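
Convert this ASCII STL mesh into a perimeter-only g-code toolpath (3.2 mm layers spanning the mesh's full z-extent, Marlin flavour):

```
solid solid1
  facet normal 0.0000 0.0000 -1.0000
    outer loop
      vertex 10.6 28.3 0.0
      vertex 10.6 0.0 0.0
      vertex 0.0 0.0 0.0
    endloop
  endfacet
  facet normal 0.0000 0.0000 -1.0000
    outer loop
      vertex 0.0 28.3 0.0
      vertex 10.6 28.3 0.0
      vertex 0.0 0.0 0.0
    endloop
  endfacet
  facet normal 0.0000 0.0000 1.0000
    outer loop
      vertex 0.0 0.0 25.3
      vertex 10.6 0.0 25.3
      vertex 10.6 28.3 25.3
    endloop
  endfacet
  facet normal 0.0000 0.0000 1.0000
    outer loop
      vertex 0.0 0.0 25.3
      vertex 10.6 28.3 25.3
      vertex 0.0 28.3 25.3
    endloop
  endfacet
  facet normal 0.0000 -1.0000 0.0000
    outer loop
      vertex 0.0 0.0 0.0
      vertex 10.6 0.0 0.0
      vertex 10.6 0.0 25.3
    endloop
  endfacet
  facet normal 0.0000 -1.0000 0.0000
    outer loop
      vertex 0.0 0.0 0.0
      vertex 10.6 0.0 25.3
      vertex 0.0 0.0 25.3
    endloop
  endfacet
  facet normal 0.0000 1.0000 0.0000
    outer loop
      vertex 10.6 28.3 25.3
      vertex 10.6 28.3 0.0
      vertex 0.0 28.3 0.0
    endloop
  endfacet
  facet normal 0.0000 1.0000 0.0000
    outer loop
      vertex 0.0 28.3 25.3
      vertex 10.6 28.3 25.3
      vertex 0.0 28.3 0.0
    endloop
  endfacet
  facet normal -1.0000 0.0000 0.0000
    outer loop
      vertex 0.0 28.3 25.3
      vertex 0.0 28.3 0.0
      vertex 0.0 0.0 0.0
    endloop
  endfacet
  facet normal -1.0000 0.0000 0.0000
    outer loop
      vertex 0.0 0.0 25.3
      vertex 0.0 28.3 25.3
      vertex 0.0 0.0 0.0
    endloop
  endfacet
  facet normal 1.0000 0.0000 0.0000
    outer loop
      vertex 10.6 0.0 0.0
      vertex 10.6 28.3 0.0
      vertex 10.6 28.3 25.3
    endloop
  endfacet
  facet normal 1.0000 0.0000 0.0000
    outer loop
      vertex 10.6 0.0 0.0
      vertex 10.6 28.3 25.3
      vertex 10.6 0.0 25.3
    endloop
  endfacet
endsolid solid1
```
; perimeter-only toolpath
G21 ; units = mm
G90 ; absolute positioning
G28 ; home
; layer 1
G0 Z3.2
G0 X0.0 Y0.0
G1 X10.6 Y0.0
G1 X10.6 Y28.3
G1 X0.0 Y28.3
G1 X0.0 Y0.0
; layer 2
G0 Z6.3
G0 X0.0 Y0.0
G1 X10.6 Y0.0
G1 X10.6 Y28.3
G1 X0.0 Y28.3
G1 X0.0 Y0.0
; layer 3
G0 Z9.5
G0 X0.0 Y0.0
G1 X10.6 Y0.0
G1 X10.6 Y28.3
G1 X0.0 Y28.3
G1 X0.0 Y0.0
; layer 4
G0 Z12.7
G0 X0.0 Y0.0
G1 X10.6 Y0.0
G1 X10.6 Y28.3
G1 X0.0 Y28.3
G1 X0.0 Y0.0
; layer 5
G0 Z15.8
G0 X0.0 Y0.0
G1 X10.6 Y0.0
G1 X10.6 Y28.3
G1 X0.0 Y28.3
G1 X0.0 Y0.0
; layer 6
G0 Z19.0
G0 X0.0 Y0.0
G1 X10.6 Y0.0
G1 X10.6 Y28.3
G1 X0.0 Y28.3
G1 X0.0 Y0.0
; layer 7
G0 Z22.1
G0 X0.0 Y0.0
G1 X10.6 Y0.0
G1 X10.6 Y28.3
G1 X0.0 Y28.3
G1 X0.0 Y0.0
; layer 8
G0 Z25.3
G0 X0.0 Y0.0
G1 X10.6 Y0.0
G1 X10.6 Y28.3
G1 X0.0 Y28.3
G1 X0.0 Y0.0
M2 ; end

The solid is a rectangular box, roughly 10.6 × 28.3 mm footprint and 25.3 mm tall. Slicing at Δz = 3.2 mm — 8 equal slices spanning the solid's height, so layer i sits at z = i·h/8 — gives 8 non-empty perimeters. Each is a 4-segment closed polygon; G0 lifts to the layer z and rapids to the start vertex, then G1 traces the edges.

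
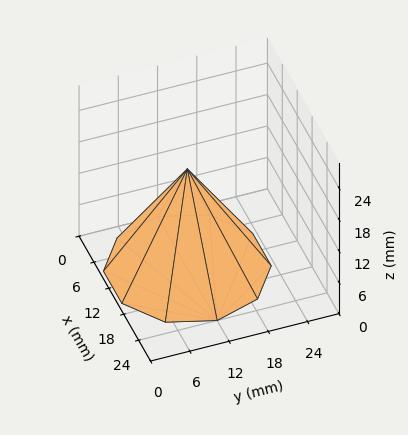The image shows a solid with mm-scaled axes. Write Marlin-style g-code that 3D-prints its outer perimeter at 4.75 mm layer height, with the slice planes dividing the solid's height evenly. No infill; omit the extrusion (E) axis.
Reading the render: the shape is a regular 10-sided pyramid, base circumscribed radius ≈ 12 mm, apex at z ≈ 19 mm (dimensions read to the nearest mm from the axis ticks). For the g-code, the solid's height is divided into equal slices at the stated Δz and each level perimeter traced with G1 moves after a G0 lift.

; perimeter-only toolpath
G21 ; units = mm
G90 ; absolute positioning
G28 ; home
; layer 1
G0 Z4.75
G0 X21.00 Y12.00
G1 X19.28 Y17.29
G1 X14.78 Y20.56
G1 X9.22 Y20.56
G1 X4.72 Y17.29
G1 X3.00 Y12.00
G1 X4.72 Y6.71
G1 X9.22 Y3.44
G1 X14.78 Y3.44
G1 X19.28 Y6.71
G1 X21.00 Y12.00
; layer 2
G0 Z9.50
G0 X18.00 Y12.00
G1 X16.86 Y15.53
G1 X13.86 Y17.70
G1 X10.14 Y17.70
G1 X7.14 Y15.53
G1 X6.00 Y12.00
G1 X7.14 Y8.47
G1 X10.14 Y6.29
G1 X13.86 Y6.29
G1 X16.86 Y8.47
G1 X18.00 Y12.00
; layer 3
G0 Z14.25
G0 X15.00 Y12.00
G1 X14.43 Y13.76
G1 X12.93 Y14.85
G1 X11.07 Y14.85
G1 X9.57 Y13.76
G1 X9.00 Y12.00
G1 X9.57 Y10.24
G1 X11.07 Y9.15
G1 X12.93 Y9.15
G1 X14.43 Y10.24
G1 X15.00 Y12.00
M2 ; end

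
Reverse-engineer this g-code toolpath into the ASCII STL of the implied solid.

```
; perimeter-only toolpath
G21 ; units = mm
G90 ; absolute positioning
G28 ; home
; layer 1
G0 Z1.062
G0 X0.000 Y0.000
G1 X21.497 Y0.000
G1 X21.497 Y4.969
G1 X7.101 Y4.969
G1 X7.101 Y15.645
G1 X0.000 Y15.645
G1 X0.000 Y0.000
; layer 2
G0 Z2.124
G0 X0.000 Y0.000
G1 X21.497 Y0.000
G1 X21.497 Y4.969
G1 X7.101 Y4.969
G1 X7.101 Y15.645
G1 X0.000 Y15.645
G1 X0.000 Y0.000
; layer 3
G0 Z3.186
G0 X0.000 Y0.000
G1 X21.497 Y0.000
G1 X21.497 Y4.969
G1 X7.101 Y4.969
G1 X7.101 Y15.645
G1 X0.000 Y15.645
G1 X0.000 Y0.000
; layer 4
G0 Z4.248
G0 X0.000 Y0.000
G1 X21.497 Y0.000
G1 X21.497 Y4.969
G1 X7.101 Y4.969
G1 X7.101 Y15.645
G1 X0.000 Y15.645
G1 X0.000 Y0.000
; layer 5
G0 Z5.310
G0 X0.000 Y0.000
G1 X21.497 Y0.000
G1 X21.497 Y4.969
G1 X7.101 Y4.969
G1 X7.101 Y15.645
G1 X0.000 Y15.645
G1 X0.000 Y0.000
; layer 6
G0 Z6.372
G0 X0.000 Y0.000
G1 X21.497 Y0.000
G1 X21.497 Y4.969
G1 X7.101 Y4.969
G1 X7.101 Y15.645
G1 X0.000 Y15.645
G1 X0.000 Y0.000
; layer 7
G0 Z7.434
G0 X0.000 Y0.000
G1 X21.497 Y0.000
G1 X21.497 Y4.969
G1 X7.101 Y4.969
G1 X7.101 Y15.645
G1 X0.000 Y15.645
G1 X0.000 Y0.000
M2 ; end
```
solid part
  facet normal 0.0000 0.0000 -1.0000
    outer loop
      vertex 21.497 4.969 0.000
      vertex 21.497 0.000 0.000
      vertex 0.000 0.000 0.000
    endloop
  endfacet
  facet normal 0.0000 0.0000 -1.0000
    outer loop
      vertex 7.101 4.969 0.000
      vertex 21.497 4.969 0.000
      vertex 0.000 0.000 0.000
    endloop
  endfacet
  facet normal 0.0000 0.0000 -1.0000
    outer loop
      vertex 7.101 15.645 0.000
      vertex 7.101 4.969 0.000
      vertex 0.000 0.000 0.000
    endloop
  endfacet
  facet normal 0.0000 0.0000 -1.0000
    outer loop
      vertex 0.000 15.645 0.000
      vertex 7.101 15.645 0.000
      vertex 0.000 0.000 0.000
    endloop
  endfacet
  facet normal 0.0000 0.0000 1.0000
    outer loop
      vertex 0.000 0.000 7.434
      vertex 21.497 0.000 7.434
      vertex 21.497 4.969 7.434
    endloop
  endfacet
  facet normal 0.0000 0.0000 1.0000
    outer loop
      vertex 0.000 0.000 7.434
      vertex 21.497 4.969 7.434
      vertex 7.101 4.969 7.434
    endloop
  endfacet
  facet normal 0.0000 0.0000 1.0000
    outer loop
      vertex 0.000 0.000 7.434
      vertex 7.101 4.969 7.434
      vertex 7.101 15.645 7.434
    endloop
  endfacet
  facet normal 0.0000 0.0000 1.0000
    outer loop
      vertex 0.000 0.000 7.434
      vertex 7.101 15.645 7.434
      vertex 0.000 15.645 7.434
    endloop
  endfacet
  facet normal 0.0000 -1.0000 0.0000
    outer loop
      vertex 0.000 0.000 0.000
      vertex 21.497 0.000 0.000
      vertex 21.497 0.000 7.434
    endloop
  endfacet
  facet normal 0.0000 -1.0000 0.0000
    outer loop
      vertex 0.000 0.000 0.000
      vertex 21.497 0.000 7.434
      vertex 0.000 0.000 7.434
    endloop
  endfacet
  facet normal 1.0000 0.0000 0.0000
    outer loop
      vertex 21.497 0.000 0.000
      vertex 21.497 4.969 0.000
      vertex 21.497 4.969 7.434
    endloop
  endfacet
  facet normal 1.0000 0.0000 0.0000
    outer loop
      vertex 21.497 0.000 0.000
      vertex 21.497 4.969 7.434
      vertex 21.497 0.000 7.434
    endloop
  endfacet
  facet normal 0.0000 1.0000 0.0000
    outer loop
      vertex 21.497 4.969 0.000
      vertex 7.101 4.969 0.000
      vertex 7.101 4.969 7.434
    endloop
  endfacet
  facet normal 0.0000 1.0000 0.0000
    outer loop
      vertex 21.497 4.969 0.000
      vertex 7.101 4.969 7.434
      vertex 21.497 4.969 7.434
    endloop
  endfacet
  facet normal 1.0000 0.0000 0.0000
    outer loop
      vertex 7.101 4.969 0.000
      vertex 7.101 15.645 0.000
      vertex 7.101 15.645 7.434
    endloop
  endfacet
  facet normal 1.0000 0.0000 0.0000
    outer loop
      vertex 7.101 4.969 0.000
      vertex 7.101 15.645 7.434
      vertex 7.101 4.969 7.434
    endloop
  endfacet
  facet normal 0.0000 1.0000 0.0000
    outer loop
      vertex 7.101 15.645 0.000
      vertex 0.000 15.645 0.000
      vertex 0.000 15.645 7.434
    endloop
  endfacet
  facet normal 0.0000 1.0000 0.0000
    outer loop
      vertex 7.101 15.645 0.000
      vertex 0.000 15.645 7.434
      vertex 7.101 15.645 7.434
    endloop
  endfacet
  facet normal -1.0000 0.0000 0.0000
    outer loop
      vertex 0.000 15.645 0.000
      vertex 0.000 0.000 0.000
      vertex 0.000 0.000 7.434
    endloop
  endfacet
  facet normal -1.0000 0.0000 0.0000
    outer loop
      vertex 0.000 15.645 0.000
      vertex 0.000 0.000 7.434
      vertex 0.000 15.645 7.434
    endloop
  endfacet
endsolid part

The G0 Z moves step by Δz≈1.062 mm. Every layer's G1 loop is the same polygon, so the solid is a straight extrusion of it from z=0 to z≈7.43. Closing with flat bottom and top caps and triangulating gives 20 facets — an L-shaped prism: outer 21.5 × 15.6 mm, arm thicknesses ≈ 4.97 mm (horizontal) and 7.1 mm (vertical), extruded 7.43 mm in z.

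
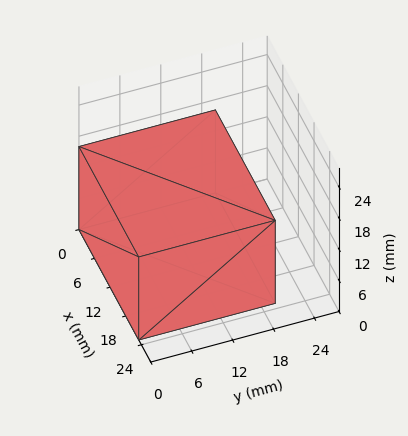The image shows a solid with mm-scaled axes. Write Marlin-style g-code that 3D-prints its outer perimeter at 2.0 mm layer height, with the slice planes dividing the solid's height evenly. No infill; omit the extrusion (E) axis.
Reading the render: the shape is a rectangular box, roughly 23 × 20 mm footprint and 16 mm tall (dimensions read to the nearest mm from the axis ticks). For the g-code, the solid's height is divided into equal slices at the stated Δz and each level perimeter traced with G1 moves after a G0 lift.

; perimeter-only toolpath
G21 ; units = mm
G90 ; absolute positioning
G28 ; home
; layer 1
G0 Z2.0
G0 X0.0 Y0.0
G1 X23.0 Y0.0
G1 X23.0 Y20.0
G1 X0.0 Y20.0
G1 X0.0 Y0.0
; layer 2
G0 Z4.0
G0 X0.0 Y0.0
G1 X23.0 Y0.0
G1 X23.0 Y20.0
G1 X0.0 Y20.0
G1 X0.0 Y0.0
; layer 3
G0 Z6.0
G0 X0.0 Y0.0
G1 X23.0 Y0.0
G1 X23.0 Y20.0
G1 X0.0 Y20.0
G1 X0.0 Y0.0
; layer 4
G0 Z8.0
G0 X0.0 Y0.0
G1 X23.0 Y0.0
G1 X23.0 Y20.0
G1 X0.0 Y20.0
G1 X0.0 Y0.0
; layer 5
G0 Z10.0
G0 X0.0 Y0.0
G1 X23.0 Y0.0
G1 X23.0 Y20.0
G1 X0.0 Y20.0
G1 X0.0 Y0.0
; layer 6
G0 Z12.0
G0 X0.0 Y0.0
G1 X23.0 Y0.0
G1 X23.0 Y20.0
G1 X0.0 Y20.0
G1 X0.0 Y0.0
; layer 7
G0 Z14.0
G0 X0.0 Y0.0
G1 X23.0 Y0.0
G1 X23.0 Y20.0
G1 X0.0 Y20.0
G1 X0.0 Y0.0
; layer 8
G0 Z16.0
G0 X0.0 Y0.0
G1 X23.0 Y0.0
G1 X23.0 Y20.0
G1 X0.0 Y20.0
G1 X0.0 Y0.0
M2 ; end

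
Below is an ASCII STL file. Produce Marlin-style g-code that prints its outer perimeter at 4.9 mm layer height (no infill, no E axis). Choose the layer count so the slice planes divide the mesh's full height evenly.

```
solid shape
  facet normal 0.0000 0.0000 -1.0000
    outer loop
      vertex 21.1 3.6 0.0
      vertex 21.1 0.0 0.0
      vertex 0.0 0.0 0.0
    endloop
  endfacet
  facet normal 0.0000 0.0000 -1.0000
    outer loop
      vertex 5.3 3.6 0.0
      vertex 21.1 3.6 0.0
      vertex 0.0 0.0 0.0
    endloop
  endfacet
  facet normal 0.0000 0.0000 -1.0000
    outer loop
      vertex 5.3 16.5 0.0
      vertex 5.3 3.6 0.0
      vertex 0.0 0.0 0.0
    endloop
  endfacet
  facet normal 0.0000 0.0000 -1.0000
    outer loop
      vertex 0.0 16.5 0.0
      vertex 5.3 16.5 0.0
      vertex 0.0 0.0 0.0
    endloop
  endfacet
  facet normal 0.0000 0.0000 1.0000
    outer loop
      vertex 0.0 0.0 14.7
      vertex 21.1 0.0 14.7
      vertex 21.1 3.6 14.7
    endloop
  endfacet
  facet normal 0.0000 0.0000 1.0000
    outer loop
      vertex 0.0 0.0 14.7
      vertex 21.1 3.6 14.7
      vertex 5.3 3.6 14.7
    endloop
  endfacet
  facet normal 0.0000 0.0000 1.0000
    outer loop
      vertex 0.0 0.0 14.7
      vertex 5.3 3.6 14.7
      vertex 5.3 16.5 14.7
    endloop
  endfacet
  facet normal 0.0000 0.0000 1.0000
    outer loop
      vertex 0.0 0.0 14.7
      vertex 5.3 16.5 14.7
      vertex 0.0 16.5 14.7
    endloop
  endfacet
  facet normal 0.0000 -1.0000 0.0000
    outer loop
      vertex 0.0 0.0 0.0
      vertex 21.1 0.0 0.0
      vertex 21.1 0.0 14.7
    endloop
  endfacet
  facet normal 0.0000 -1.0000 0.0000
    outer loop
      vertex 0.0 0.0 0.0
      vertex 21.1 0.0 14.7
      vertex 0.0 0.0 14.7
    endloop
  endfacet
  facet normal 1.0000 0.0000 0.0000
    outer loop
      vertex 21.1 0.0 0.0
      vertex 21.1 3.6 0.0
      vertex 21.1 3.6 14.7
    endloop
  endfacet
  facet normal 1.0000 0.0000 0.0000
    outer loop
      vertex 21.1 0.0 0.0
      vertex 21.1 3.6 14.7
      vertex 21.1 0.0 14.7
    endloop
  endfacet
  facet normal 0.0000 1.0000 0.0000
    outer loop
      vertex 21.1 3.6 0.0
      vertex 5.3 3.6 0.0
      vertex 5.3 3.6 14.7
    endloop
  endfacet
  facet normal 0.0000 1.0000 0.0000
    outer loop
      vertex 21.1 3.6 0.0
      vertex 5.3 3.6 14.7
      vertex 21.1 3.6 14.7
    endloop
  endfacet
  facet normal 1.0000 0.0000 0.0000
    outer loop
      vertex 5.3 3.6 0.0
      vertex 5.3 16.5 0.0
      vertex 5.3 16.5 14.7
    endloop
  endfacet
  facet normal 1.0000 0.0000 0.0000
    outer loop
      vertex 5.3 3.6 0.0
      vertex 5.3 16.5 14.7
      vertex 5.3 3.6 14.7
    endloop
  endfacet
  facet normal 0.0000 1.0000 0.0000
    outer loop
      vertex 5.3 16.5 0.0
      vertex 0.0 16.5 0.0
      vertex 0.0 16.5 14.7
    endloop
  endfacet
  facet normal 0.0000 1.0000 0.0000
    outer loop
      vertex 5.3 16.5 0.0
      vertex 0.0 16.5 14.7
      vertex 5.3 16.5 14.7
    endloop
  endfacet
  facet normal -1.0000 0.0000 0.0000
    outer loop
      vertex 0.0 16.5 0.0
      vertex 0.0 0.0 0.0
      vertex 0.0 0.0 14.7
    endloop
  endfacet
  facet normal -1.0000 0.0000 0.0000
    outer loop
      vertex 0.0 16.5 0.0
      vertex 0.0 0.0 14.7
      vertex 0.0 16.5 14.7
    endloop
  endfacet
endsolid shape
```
; perimeter-only toolpath
G21 ; units = mm
G90 ; absolute positioning
G28 ; home
; layer 1
G0 Z4.9
G0 X0.0 Y0.0
G1 X21.1 Y0.0
G1 X21.1 Y3.6
G1 X5.3 Y3.6
G1 X5.3 Y16.5
G1 X0.0 Y16.5
G1 X0.0 Y0.0
; layer 2
G0 Z9.8
G0 X0.0 Y0.0
G1 X21.1 Y0.0
G1 X21.1 Y3.6
G1 X5.3 Y3.6
G1 X5.3 Y16.5
G1 X0.0 Y16.5
G1 X0.0 Y0.0
; layer 3
G0 Z14.7
G0 X0.0 Y0.0
G1 X21.1 Y0.0
G1 X21.1 Y3.6
G1 X5.3 Y3.6
G1 X5.3 Y16.5
G1 X0.0 Y16.5
G1 X0.0 Y0.0
M2 ; end

The solid is an L-shaped prism: outer 21.1 × 16.5 mm, arm thicknesses ≈ 3.6 mm (horizontal) and 5.3 mm (vertical), extruded 14.7 mm in z. Slicing at Δz = 4.9 mm — 3 equal slices spanning the solid's height, so layer i sits at z = i·h/3 — gives 3 non-empty perimeters. Each is a 6-segment closed polygon; G0 lifts to the layer z and rapids to the start vertex, then G1 traces the edges.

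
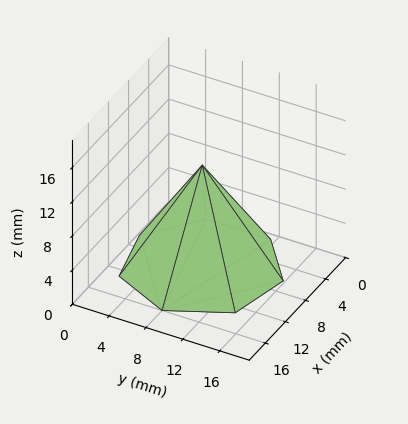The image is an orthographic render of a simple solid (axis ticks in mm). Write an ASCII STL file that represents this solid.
Reading the render: the shape is a regular 7-sided pyramid, base circumscribed radius ≈ 8 mm, apex at z ≈ 12 mm (dimensions read to the nearest mm from the axis ticks). For the STL, each face is triangulated and given an outward normal.

solid part
  facet normal 0.0000 0.0000 -1.0000
    outer loop
      vertex 6.2 15.8 0.0
      vertex 13.0 14.3 0.0
      vertex 16.0 8.0 0.0
    endloop
  endfacet
  facet normal 0.0000 0.0000 -1.0000
    outer loop
      vertex 0.8 11.5 0.0
      vertex 6.2 15.8 0.0
      vertex 16.0 8.0 0.0
    endloop
  endfacet
  facet normal 0.0000 0.0000 -1.0000
    outer loop
      vertex 0.8 4.5 0.0
      vertex 0.8 11.5 0.0
      vertex 16.0 8.0 0.0
    endloop
  endfacet
  facet normal 0.0000 0.0000 -1.0000
    outer loop
      vertex 6.2 0.2 0.0
      vertex 0.8 4.5 0.0
      vertex 16.0 8.0 0.0
    endloop
  endfacet
  facet normal 0.0000 0.0000 -1.0000
    outer loop
      vertex 13.0 1.7 0.0
      vertex 6.2 0.2 0.0
      vertex 16.0 8.0 0.0
    endloop
  endfacet
  facet normal 0.7735 0.3684 0.5157
    outer loop
      vertex 16.0 8.0 0.0
      vertex 13.0 14.3 0.0
      vertex 8.0 8.0 12.0
    endloop
  endfacet
  facet normal 0.1845 0.8365 0.5160
    outer loop
      vertex 13.0 14.3 0.0
      vertex 6.2 15.8 0.0
      vertex 8.0 8.0 12.0
    endloop
  endfacet
  facet normal -0.5337 0.6702 0.5157
    outer loop
      vertex 6.2 15.8 0.0
      vertex 0.8 11.5 0.0
      vertex 8.0 8.0 12.0
    endloop
  endfacet
  facet normal -0.8575 0.0000 0.5145
    outer loop
      vertex 0.8 11.5 0.0
      vertex 0.8 4.5 0.0
      vertex 8.0 8.0 12.0
    endloop
  endfacet
  facet normal -0.5337 -0.6702 0.5157
    outer loop
      vertex 0.8 4.5 0.0
      vertex 6.2 0.2 0.0
      vertex 8.0 8.0 12.0
    endloop
  endfacet
  facet normal 0.1845 -0.8365 0.5160
    outer loop
      vertex 6.2 0.2 0.0
      vertex 13.0 1.7 0.0
      vertex 8.0 8.0 12.0
    endloop
  endfacet
  facet normal 0.7735 -0.3684 0.5157
    outer loop
      vertex 13.0 1.7 0.0
      vertex 16.0 8.0 0.0
      vertex 8.0 8.0 12.0
    endloop
  endfacet
endsolid part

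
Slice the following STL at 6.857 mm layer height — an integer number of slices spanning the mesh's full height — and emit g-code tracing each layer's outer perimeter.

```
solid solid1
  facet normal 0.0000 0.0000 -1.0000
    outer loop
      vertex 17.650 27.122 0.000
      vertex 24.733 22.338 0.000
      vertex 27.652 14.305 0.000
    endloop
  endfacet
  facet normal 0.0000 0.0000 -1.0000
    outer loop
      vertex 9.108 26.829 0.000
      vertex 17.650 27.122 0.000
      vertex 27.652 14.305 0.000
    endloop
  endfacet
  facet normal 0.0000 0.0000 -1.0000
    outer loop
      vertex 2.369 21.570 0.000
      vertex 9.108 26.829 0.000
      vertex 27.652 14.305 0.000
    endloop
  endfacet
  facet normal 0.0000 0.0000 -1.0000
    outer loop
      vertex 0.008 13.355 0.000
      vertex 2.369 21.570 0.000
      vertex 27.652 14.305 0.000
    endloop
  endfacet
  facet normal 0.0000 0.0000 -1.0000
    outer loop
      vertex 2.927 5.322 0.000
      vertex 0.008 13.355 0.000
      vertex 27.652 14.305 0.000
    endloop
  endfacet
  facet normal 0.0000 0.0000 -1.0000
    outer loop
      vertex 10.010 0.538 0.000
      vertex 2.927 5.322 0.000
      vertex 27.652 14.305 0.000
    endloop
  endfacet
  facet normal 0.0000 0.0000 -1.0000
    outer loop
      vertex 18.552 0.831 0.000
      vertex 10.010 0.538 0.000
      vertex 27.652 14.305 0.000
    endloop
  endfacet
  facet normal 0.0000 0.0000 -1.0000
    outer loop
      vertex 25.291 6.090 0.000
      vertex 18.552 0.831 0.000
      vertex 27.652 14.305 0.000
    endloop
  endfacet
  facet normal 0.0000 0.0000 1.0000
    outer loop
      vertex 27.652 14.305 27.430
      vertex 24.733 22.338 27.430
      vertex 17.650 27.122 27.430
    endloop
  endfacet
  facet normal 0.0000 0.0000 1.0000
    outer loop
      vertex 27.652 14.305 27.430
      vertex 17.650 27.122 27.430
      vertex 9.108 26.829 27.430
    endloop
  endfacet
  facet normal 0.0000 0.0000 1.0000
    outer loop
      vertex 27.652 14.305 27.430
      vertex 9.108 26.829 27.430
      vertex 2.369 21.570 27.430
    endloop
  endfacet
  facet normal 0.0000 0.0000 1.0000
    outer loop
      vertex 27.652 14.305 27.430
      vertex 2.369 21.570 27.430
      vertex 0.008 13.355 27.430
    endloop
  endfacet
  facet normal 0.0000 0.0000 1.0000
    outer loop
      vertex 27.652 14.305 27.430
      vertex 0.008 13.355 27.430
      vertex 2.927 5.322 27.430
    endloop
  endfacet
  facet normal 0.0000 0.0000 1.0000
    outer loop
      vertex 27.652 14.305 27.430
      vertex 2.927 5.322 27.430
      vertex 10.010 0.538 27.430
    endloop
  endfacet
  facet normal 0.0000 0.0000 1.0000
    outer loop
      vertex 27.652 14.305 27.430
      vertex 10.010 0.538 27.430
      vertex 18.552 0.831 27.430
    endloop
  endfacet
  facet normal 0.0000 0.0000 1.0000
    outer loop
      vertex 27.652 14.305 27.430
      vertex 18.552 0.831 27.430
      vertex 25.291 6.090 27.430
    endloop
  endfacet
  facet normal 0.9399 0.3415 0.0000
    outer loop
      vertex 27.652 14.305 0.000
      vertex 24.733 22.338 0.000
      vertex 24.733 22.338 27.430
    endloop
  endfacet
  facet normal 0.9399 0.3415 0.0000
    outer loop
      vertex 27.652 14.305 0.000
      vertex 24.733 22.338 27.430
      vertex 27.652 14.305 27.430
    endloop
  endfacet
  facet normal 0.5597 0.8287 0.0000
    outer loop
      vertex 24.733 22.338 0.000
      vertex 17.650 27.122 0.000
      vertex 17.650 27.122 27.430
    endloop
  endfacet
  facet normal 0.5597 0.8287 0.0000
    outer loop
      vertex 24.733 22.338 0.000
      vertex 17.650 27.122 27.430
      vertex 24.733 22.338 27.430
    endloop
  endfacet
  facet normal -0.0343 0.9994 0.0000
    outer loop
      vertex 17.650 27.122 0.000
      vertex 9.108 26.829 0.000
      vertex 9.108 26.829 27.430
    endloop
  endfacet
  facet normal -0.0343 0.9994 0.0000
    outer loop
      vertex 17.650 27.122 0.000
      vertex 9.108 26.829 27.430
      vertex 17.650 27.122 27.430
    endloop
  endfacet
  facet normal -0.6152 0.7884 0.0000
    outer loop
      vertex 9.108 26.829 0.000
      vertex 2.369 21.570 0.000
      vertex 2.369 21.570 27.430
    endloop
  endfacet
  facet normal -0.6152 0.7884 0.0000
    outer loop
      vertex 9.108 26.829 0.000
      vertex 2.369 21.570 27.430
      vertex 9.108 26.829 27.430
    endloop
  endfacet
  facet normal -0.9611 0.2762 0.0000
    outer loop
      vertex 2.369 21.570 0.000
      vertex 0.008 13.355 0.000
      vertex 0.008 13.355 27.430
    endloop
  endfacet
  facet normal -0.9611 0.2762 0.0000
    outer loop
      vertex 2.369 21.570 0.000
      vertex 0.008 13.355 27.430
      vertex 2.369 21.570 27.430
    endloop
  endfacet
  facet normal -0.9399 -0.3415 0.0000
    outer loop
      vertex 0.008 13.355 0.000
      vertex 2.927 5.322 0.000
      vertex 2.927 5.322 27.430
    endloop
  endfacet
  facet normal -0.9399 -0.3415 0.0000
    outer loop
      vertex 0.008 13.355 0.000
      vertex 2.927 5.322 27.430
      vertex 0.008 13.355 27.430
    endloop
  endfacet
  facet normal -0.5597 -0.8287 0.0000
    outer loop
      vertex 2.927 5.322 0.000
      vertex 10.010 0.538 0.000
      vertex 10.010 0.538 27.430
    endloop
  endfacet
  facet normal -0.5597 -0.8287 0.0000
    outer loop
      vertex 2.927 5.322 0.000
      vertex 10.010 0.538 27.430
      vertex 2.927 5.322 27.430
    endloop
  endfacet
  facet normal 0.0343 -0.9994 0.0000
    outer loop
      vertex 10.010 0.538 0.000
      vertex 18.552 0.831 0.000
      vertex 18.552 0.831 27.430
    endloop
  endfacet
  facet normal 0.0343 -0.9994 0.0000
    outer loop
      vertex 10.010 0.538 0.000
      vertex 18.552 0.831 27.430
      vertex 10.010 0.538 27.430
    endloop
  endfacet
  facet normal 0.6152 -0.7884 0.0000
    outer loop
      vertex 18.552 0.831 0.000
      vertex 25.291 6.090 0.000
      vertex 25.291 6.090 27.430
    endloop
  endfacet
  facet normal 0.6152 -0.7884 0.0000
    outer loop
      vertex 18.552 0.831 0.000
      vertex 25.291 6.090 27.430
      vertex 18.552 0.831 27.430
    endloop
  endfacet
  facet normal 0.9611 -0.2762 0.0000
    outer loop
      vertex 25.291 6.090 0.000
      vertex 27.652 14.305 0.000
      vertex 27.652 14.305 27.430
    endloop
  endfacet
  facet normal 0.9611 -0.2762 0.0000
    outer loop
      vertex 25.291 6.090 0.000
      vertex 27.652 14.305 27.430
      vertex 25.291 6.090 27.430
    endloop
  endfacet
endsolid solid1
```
; perimeter-only toolpath
G21 ; units = mm
G90 ; absolute positioning
G28 ; home
; layer 1
G0 Z6.857
G0 X27.652 Y14.305
G1 X24.733 Y22.338
G1 X17.650 Y27.122
G1 X9.108 Y26.829
G1 X2.369 Y21.570
G1 X0.008 Y13.355
G1 X2.927 Y5.322
G1 X10.010 Y0.538
G1 X18.552 Y0.831
G1 X25.291 Y6.090
G1 X27.652 Y14.305
; layer 2
G0 Z13.715
G0 X27.652 Y14.305
G1 X24.733 Y22.338
G1 X17.650 Y27.122
G1 X9.108 Y26.829
G1 X2.369 Y21.570
G1 X0.008 Y13.355
G1 X2.927 Y5.322
G1 X10.010 Y0.538
G1 X18.552 Y0.831
G1 X25.291 Y6.090
G1 X27.652 Y14.305
; layer 3
G0 Z20.572
G0 X27.652 Y14.305
G1 X24.733 Y22.338
G1 X17.650 Y27.122
G1 X9.108 Y26.829
G1 X2.369 Y21.570
G1 X0.008 Y13.355
G1 X2.927 Y5.322
G1 X10.010 Y0.538
G1 X18.552 Y0.831
G1 X25.291 Y6.090
G1 X27.652 Y14.305
; layer 4
G0 Z27.430
G0 X27.652 Y14.305
G1 X24.733 Y22.338
G1 X17.650 Y27.122
G1 X9.108 Y26.829
G1 X2.369 Y21.570
G1 X0.008 Y13.355
G1 X2.927 Y5.322
G1 X10.010 Y0.538
G1 X18.552 Y0.831
G1 X25.291 Y6.090
G1 X27.652 Y14.305
M2 ; end

The solid is a regular 10-sided prism (a cylinder approximated with 10 flat sides), circumscribed radius ≈ 13.8 mm, height ≈ 27.4 mm. Slicing at Δz = 6.857 mm — 4 equal slices spanning the solid's height, so layer i sits at z = i·h/4 — gives 4 non-empty perimeters. Each is a 10-segment closed polygon; G0 lifts to the layer z and rapids to the start vertex, then G1 traces the edges.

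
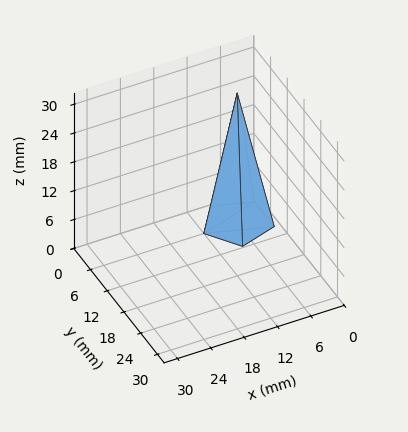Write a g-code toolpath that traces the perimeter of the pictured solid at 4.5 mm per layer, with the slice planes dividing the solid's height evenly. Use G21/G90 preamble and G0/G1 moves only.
Reading the render: the shape is a regular 5-sided pyramid, base circumscribed radius ≈ 6 mm, apex at z ≈ 27 mm (dimensions read to the nearest mm from the axis ticks). For the g-code, the solid's height is divided into equal slices at the stated Δz and each level perimeter traced with G1 moves after a G0 lift.

; perimeter-only toolpath
G21 ; units = mm
G90 ; absolute positioning
G28 ; home
; layer 1
G0 Z4.5
G0 X11.0 Y6.0
G1 X7.6 Y10.8
G1 X1.9 Y8.9
G1 X1.9 Y3.1
G1 X7.6 Y1.2
G1 X11.0 Y6.0
; layer 2
G0 Z9.0
G0 X10.0 Y6.0
G1 X7.3 Y9.8
G1 X2.7 Y8.3
G1 X2.7 Y3.7
G1 X7.3 Y2.2
G1 X10.0 Y6.0
; layer 3
G0 Z13.5
G0 X9.0 Y6.0
G1 X7.0 Y8.8
G1 X3.5 Y7.8
G1 X3.5 Y4.2
G1 X7.0 Y3.1
G1 X9.0 Y6.0
; layer 4
G0 Z18.0
G0 X8.0 Y6.0
G1 X6.6 Y7.9
G1 X4.4 Y7.2
G1 X4.4 Y4.8
G1 X6.6 Y4.1
G1 X8.0 Y6.0
; layer 5
G0 Z22.5
G0 X7.0 Y6.0
G1 X6.3 Y6.9
G1 X5.2 Y6.6
G1 X5.2 Y5.4
G1 X6.3 Y5.0
G1 X7.0 Y6.0
M2 ; end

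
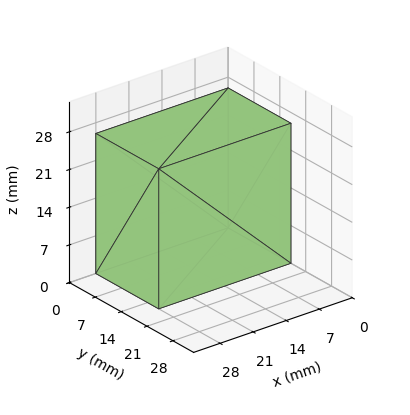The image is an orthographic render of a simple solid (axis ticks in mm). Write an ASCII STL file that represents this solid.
Reading the render: the shape is a rectangular box, roughly 28 × 17 mm footprint and 26 mm tall (dimensions read to the nearest mm from the axis ticks). For the STL, each face is triangulated and given an outward normal.

solid part
  facet normal 0.0000 0.0000 -1.0000
    outer loop
      vertex 28.0 17.0 0.0
      vertex 28.0 0.0 0.0
      vertex 0.0 0.0 0.0
    endloop
  endfacet
  facet normal 0.0000 0.0000 -1.0000
    outer loop
      vertex 0.0 17.0 0.0
      vertex 28.0 17.0 0.0
      vertex 0.0 0.0 0.0
    endloop
  endfacet
  facet normal 0.0000 0.0000 1.0000
    outer loop
      vertex 0.0 0.0 26.0
      vertex 28.0 0.0 26.0
      vertex 28.0 17.0 26.0
    endloop
  endfacet
  facet normal 0.0000 0.0000 1.0000
    outer loop
      vertex 0.0 0.0 26.0
      vertex 28.0 17.0 26.0
      vertex 0.0 17.0 26.0
    endloop
  endfacet
  facet normal 0.0000 -1.0000 0.0000
    outer loop
      vertex 0.0 0.0 0.0
      vertex 28.0 0.0 0.0
      vertex 28.0 0.0 26.0
    endloop
  endfacet
  facet normal 0.0000 -1.0000 0.0000
    outer loop
      vertex 0.0 0.0 0.0
      vertex 28.0 0.0 26.0
      vertex 0.0 0.0 26.0
    endloop
  endfacet
  facet normal 0.0000 1.0000 0.0000
    outer loop
      vertex 28.0 17.0 26.0
      vertex 28.0 17.0 0.0
      vertex 0.0 17.0 0.0
    endloop
  endfacet
  facet normal 0.0000 1.0000 0.0000
    outer loop
      vertex 0.0 17.0 26.0
      vertex 28.0 17.0 26.0
      vertex 0.0 17.0 0.0
    endloop
  endfacet
  facet normal -1.0000 0.0000 0.0000
    outer loop
      vertex 0.0 17.0 26.0
      vertex 0.0 17.0 0.0
      vertex 0.0 0.0 0.0
    endloop
  endfacet
  facet normal -1.0000 0.0000 0.0000
    outer loop
      vertex 0.0 0.0 26.0
      vertex 0.0 17.0 26.0
      vertex 0.0 0.0 0.0
    endloop
  endfacet
  facet normal 1.0000 0.0000 0.0000
    outer loop
      vertex 28.0 0.0 0.0
      vertex 28.0 17.0 0.0
      vertex 28.0 17.0 26.0
    endloop
  endfacet
  facet normal 1.0000 0.0000 0.0000
    outer loop
      vertex 28.0 0.0 0.0
      vertex 28.0 17.0 26.0
      vertex 28.0 0.0 26.0
    endloop
  endfacet
endsolid part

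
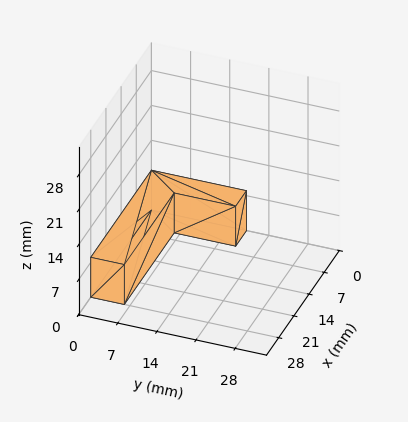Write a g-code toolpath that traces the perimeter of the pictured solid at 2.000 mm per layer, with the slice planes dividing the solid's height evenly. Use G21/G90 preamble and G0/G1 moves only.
Reading the render: the shape is an L-shaped prism: outer 28 × 17 mm, arm thicknesses ≈ 6 mm (horizontal) and 5 mm (vertical), extruded 8 mm in z (dimensions read to the nearest mm from the axis ticks). For the g-code, the solid's height is divided into equal slices at the stated Δz and each level perimeter traced with G1 moves after a G0 lift.

; perimeter-only toolpath
G21 ; units = mm
G90 ; absolute positioning
G28 ; home
; layer 1
G0 Z2.000
G0 X0.000 Y0.000
G1 X28.000 Y0.000
G1 X28.000 Y6.000
G1 X5.000 Y6.000
G1 X5.000 Y17.000
G1 X0.000 Y17.000
G1 X0.000 Y0.000
; layer 2
G0 Z4.000
G0 X0.000 Y0.000
G1 X28.000 Y0.000
G1 X28.000 Y6.000
G1 X5.000 Y6.000
G1 X5.000 Y17.000
G1 X0.000 Y17.000
G1 X0.000 Y0.000
; layer 3
G0 Z6.000
G0 X0.000 Y0.000
G1 X28.000 Y0.000
G1 X28.000 Y6.000
G1 X5.000 Y6.000
G1 X5.000 Y17.000
G1 X0.000 Y17.000
G1 X0.000 Y0.000
; layer 4
G0 Z8.000
G0 X0.000 Y0.000
G1 X28.000 Y0.000
G1 X28.000 Y6.000
G1 X5.000 Y6.000
G1 X5.000 Y17.000
G1 X0.000 Y17.000
G1 X0.000 Y0.000
M2 ; end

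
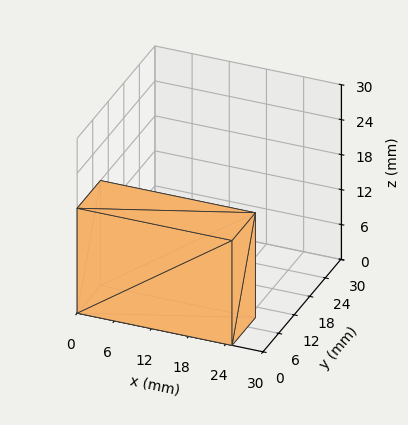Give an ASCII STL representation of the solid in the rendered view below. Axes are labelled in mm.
Reading the render: the shape is a rectangular box, roughly 25 × 9 mm footprint and 18 mm tall (dimensions read to the nearest mm from the axis ticks). For the STL, each face is triangulated and given an outward normal.

solid part
  facet normal 0.0000 0.0000 -1.0000
    outer loop
      vertex 25.000 9.000 0.000
      vertex 25.000 0.000 0.000
      vertex 0.000 0.000 0.000
    endloop
  endfacet
  facet normal 0.0000 0.0000 -1.0000
    outer loop
      vertex 0.000 9.000 0.000
      vertex 25.000 9.000 0.000
      vertex 0.000 0.000 0.000
    endloop
  endfacet
  facet normal 0.0000 0.0000 1.0000
    outer loop
      vertex 0.000 0.000 18.000
      vertex 25.000 0.000 18.000
      vertex 25.000 9.000 18.000
    endloop
  endfacet
  facet normal 0.0000 0.0000 1.0000
    outer loop
      vertex 0.000 0.000 18.000
      vertex 25.000 9.000 18.000
      vertex 0.000 9.000 18.000
    endloop
  endfacet
  facet normal 0.0000 -1.0000 0.0000
    outer loop
      vertex 0.000 0.000 0.000
      vertex 25.000 0.000 0.000
      vertex 25.000 0.000 18.000
    endloop
  endfacet
  facet normal 0.0000 -1.0000 0.0000
    outer loop
      vertex 0.000 0.000 0.000
      vertex 25.000 0.000 18.000
      vertex 0.000 0.000 18.000
    endloop
  endfacet
  facet normal 0.0000 1.0000 0.0000
    outer loop
      vertex 25.000 9.000 18.000
      vertex 25.000 9.000 0.000
      vertex 0.000 9.000 0.000
    endloop
  endfacet
  facet normal 0.0000 1.0000 0.0000
    outer loop
      vertex 0.000 9.000 18.000
      vertex 25.000 9.000 18.000
      vertex 0.000 9.000 0.000
    endloop
  endfacet
  facet normal -1.0000 0.0000 0.0000
    outer loop
      vertex 0.000 9.000 18.000
      vertex 0.000 9.000 0.000
      vertex 0.000 0.000 0.000
    endloop
  endfacet
  facet normal -1.0000 0.0000 0.0000
    outer loop
      vertex 0.000 0.000 18.000
      vertex 0.000 9.000 18.000
      vertex 0.000 0.000 0.000
    endloop
  endfacet
  facet normal 1.0000 0.0000 0.0000
    outer loop
      vertex 25.000 0.000 0.000
      vertex 25.000 9.000 0.000
      vertex 25.000 9.000 18.000
    endloop
  endfacet
  facet normal 1.0000 0.0000 0.0000
    outer loop
      vertex 25.000 0.000 0.000
      vertex 25.000 9.000 18.000
      vertex 25.000 0.000 18.000
    endloop
  endfacet
endsolid part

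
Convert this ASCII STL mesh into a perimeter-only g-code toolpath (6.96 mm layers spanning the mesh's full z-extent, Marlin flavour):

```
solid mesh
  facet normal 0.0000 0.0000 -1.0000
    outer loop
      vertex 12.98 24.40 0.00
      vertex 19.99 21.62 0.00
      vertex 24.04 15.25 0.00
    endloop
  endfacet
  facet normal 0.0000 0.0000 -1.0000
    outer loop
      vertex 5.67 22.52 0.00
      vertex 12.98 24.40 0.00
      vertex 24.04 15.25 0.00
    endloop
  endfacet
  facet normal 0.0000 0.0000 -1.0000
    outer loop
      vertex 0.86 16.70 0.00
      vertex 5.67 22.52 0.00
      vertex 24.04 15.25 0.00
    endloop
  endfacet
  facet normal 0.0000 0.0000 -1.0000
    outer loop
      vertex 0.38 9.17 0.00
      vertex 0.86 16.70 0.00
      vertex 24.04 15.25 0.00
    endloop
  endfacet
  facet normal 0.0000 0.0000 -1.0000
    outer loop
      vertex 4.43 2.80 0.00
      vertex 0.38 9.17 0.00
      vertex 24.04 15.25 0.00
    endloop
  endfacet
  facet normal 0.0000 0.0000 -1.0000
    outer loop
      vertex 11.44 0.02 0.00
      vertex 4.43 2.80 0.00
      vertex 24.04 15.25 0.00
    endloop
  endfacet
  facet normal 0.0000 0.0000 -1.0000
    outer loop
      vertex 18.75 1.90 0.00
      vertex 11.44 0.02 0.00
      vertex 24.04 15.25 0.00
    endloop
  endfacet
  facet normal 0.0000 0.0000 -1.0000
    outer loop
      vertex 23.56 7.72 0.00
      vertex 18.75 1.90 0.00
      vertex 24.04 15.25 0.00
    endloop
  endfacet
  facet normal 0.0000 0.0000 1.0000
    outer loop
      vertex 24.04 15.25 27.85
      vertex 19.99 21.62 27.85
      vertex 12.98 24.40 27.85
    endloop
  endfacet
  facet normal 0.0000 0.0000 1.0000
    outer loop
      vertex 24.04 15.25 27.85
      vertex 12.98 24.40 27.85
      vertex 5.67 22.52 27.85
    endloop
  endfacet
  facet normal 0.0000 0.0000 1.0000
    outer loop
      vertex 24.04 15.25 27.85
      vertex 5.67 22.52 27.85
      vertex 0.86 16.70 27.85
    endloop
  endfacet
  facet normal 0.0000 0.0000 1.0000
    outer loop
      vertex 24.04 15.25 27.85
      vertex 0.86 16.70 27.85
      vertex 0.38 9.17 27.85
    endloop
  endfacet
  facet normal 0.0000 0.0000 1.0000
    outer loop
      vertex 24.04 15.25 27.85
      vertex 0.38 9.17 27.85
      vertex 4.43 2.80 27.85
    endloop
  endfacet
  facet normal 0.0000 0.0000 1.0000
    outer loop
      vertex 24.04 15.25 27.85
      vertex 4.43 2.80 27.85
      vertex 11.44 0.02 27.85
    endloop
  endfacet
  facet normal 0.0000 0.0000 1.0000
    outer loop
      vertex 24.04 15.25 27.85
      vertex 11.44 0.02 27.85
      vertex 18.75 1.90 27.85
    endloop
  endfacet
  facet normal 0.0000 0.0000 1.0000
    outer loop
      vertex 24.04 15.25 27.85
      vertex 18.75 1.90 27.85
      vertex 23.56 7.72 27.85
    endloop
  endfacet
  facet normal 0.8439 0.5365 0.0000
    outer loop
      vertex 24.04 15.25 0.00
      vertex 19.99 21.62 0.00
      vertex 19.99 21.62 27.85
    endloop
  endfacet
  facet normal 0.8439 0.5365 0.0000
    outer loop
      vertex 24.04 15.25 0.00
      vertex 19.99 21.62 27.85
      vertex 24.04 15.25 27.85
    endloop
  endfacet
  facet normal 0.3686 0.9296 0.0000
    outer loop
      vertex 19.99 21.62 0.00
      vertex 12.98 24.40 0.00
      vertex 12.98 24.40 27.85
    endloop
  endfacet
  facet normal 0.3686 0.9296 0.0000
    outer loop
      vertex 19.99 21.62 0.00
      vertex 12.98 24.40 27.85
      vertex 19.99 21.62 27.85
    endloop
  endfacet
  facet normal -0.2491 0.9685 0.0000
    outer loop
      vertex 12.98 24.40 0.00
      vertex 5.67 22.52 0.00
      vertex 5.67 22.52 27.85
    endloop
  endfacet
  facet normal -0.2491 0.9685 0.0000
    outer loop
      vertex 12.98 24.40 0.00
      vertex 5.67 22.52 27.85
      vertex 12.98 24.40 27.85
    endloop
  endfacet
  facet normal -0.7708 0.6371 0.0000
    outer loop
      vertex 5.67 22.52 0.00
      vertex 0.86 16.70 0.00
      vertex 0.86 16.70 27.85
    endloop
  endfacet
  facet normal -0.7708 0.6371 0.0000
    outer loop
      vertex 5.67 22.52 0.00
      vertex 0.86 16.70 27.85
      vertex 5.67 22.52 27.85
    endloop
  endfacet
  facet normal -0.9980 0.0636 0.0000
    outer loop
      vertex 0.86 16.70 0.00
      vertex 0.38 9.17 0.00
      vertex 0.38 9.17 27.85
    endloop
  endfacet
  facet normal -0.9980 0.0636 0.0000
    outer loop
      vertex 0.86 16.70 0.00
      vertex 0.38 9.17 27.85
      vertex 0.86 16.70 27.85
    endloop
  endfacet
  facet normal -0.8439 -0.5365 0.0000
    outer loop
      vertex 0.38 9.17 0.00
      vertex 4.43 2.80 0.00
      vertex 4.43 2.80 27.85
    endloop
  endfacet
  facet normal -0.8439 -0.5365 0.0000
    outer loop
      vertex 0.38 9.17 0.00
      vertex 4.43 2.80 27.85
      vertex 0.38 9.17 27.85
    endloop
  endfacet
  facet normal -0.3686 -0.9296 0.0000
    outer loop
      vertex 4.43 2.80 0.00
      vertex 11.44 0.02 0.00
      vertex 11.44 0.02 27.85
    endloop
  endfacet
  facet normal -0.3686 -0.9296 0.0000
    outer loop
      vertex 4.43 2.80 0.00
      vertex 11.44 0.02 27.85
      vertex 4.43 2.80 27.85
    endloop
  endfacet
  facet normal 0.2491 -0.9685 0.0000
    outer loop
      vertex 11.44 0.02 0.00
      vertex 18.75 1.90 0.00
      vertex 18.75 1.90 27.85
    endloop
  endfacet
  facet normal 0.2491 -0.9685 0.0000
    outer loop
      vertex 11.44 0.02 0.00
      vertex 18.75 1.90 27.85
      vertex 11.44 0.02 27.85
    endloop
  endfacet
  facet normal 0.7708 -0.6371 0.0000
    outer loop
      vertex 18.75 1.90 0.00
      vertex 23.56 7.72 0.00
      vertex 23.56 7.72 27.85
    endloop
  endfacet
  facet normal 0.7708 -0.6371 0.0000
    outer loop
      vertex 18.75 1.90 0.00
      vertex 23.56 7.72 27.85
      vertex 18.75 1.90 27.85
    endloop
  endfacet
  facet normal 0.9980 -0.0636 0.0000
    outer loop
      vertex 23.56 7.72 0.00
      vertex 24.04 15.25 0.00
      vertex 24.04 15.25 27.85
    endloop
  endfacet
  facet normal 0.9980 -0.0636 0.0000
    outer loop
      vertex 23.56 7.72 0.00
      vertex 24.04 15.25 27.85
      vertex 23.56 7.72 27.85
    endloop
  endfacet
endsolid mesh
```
; perimeter-only toolpath
G21 ; units = mm
G90 ; absolute positioning
G28 ; home
; layer 1
G0 Z6.96
G0 X24.04 Y15.25
G1 X19.99 Y21.62
G1 X12.98 Y24.40
G1 X5.67 Y22.52
G1 X0.86 Y16.70
G1 X0.38 Y9.17
G1 X4.43 Y2.80
G1 X11.44 Y0.02
G1 X18.75 Y1.90
G1 X23.56 Y7.72
G1 X24.04 Y15.25
; layer 2
G0 Z13.93
G0 X24.04 Y15.25
G1 X19.99 Y21.62
G1 X12.98 Y24.40
G1 X5.67 Y22.52
G1 X0.86 Y16.70
G1 X0.38 Y9.17
G1 X4.43 Y2.80
G1 X11.44 Y0.02
G1 X18.75 Y1.90
G1 X23.56 Y7.72
G1 X24.04 Y15.25
; layer 3
G0 Z20.89
G0 X24.04 Y15.25
G1 X19.99 Y21.62
G1 X12.98 Y24.40
G1 X5.67 Y22.52
G1 X0.86 Y16.70
G1 X0.38 Y9.17
G1 X4.43 Y2.80
G1 X11.44 Y0.02
G1 X18.75 Y1.90
G1 X23.56 Y7.72
G1 X24.04 Y15.25
; layer 4
G0 Z27.85
G0 X24.04 Y15.25
G1 X19.99 Y21.62
G1 X12.98 Y24.40
G1 X5.67 Y22.52
G1 X0.86 Y16.70
G1 X0.38 Y9.17
G1 X4.43 Y2.80
G1 X11.44 Y0.02
G1 X18.75 Y1.90
G1 X23.56 Y7.72
G1 X24.04 Y15.25
M2 ; end

The solid is a regular 10-sided prism (a cylinder approximated with 10 flat sides), circumscribed radius ≈ 12.2 mm, height ≈ 27.9 mm. Slicing at Δz = 6.96 mm — 4 equal slices spanning the solid's height, so layer i sits at z = i·h/4 — gives 4 non-empty perimeters. Each is a 10-segment closed polygon; G0 lifts to the layer z and rapids to the start vertex, then G1 traces the edges.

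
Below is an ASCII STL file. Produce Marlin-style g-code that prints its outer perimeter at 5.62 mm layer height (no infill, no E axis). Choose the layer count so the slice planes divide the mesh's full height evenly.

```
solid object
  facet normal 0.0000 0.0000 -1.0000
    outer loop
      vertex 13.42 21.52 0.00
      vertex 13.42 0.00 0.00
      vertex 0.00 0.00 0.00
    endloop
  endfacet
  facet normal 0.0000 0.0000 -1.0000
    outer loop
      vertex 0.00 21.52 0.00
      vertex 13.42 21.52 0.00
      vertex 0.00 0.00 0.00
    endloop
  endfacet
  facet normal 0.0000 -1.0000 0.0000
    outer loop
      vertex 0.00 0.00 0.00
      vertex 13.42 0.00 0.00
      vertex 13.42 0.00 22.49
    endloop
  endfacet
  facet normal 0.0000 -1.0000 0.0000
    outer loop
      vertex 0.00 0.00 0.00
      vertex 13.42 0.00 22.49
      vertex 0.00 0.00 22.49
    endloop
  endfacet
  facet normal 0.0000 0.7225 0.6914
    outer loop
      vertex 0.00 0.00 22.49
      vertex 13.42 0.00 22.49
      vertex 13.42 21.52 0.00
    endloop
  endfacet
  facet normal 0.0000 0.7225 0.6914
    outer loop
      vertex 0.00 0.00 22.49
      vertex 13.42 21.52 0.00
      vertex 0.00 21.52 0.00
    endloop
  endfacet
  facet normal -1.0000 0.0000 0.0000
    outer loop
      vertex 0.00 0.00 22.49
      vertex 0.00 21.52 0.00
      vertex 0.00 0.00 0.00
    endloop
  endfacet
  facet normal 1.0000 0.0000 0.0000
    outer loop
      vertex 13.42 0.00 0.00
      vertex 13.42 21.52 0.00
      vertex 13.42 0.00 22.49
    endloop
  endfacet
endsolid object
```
; perimeter-only toolpath
G21 ; units = mm
G90 ; absolute positioning
G28 ; home
; layer 1
G0 Z5.62
G0 X0.00 Y0.00
G1 X13.42 Y0.00
G1 X13.42 Y16.14
G1 X0.00 Y16.14
G1 X0.00 Y0.00
; layer 2
G0 Z11.24
G0 X0.00 Y0.00
G1 X13.42 Y0.00
G1 X13.42 Y10.76
G1 X0.00 Y10.76
G1 X0.00 Y0.00
; layer 3
G0 Z16.87
G0 X0.00 Y0.00
G1 X13.42 Y0.00
G1 X13.42 Y5.38
G1 X0.00 Y5.38
G1 X0.00 Y0.00
M2 ; end

The solid is a wedge (ramp): 13.4 × 21.5 mm base, rising to 22.5 mm along the y=0 edge and sloping linearly to z=0 at y=21.5. Slicing at Δz = 5.62 mm — 4 equal slices spanning the solid's height, so layer i sits at z = i·h/4 — gives 3 non-empty perimeters. Each is a 4-segment closed polygon; G0 lifts to the layer z and rapids to the start vertex, then G1 traces the edges. The cross-section shrinks linearly with z (the slice at the apex is degenerate and omitted).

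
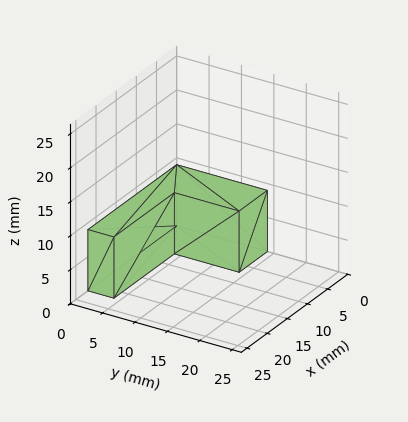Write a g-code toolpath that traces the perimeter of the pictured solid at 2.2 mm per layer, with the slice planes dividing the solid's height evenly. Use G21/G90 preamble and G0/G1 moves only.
Reading the render: the shape is an L-shaped prism: outer 22 × 14 mm, arm thicknesses ≈ 4 mm (horizontal) and 7 mm (vertical), extruded 9 mm in z (dimensions read to the nearest mm from the axis ticks). For the g-code, the solid's height is divided into equal slices at the stated Δz and each level perimeter traced with G1 moves after a G0 lift.

; perimeter-only toolpath
G21 ; units = mm
G90 ; absolute positioning
G28 ; home
; layer 1
G0 Z2.2
G0 X0.0 Y0.0
G1 X22.0 Y0.0
G1 X22.0 Y4.0
G1 X7.0 Y4.0
G1 X7.0 Y14.0
G1 X0.0 Y14.0
G1 X0.0 Y0.0
; layer 2
G0 Z4.5
G0 X0.0 Y0.0
G1 X22.0 Y0.0
G1 X22.0 Y4.0
G1 X7.0 Y4.0
G1 X7.0 Y14.0
G1 X0.0 Y14.0
G1 X0.0 Y0.0
; layer 3
G0 Z6.8
G0 X0.0 Y0.0
G1 X22.0 Y0.0
G1 X22.0 Y4.0
G1 X7.0 Y4.0
G1 X7.0 Y14.0
G1 X0.0 Y14.0
G1 X0.0 Y0.0
; layer 4
G0 Z9.0
G0 X0.0 Y0.0
G1 X22.0 Y0.0
G1 X22.0 Y4.0
G1 X7.0 Y4.0
G1 X7.0 Y14.0
G1 X0.0 Y14.0
G1 X0.0 Y0.0
M2 ; end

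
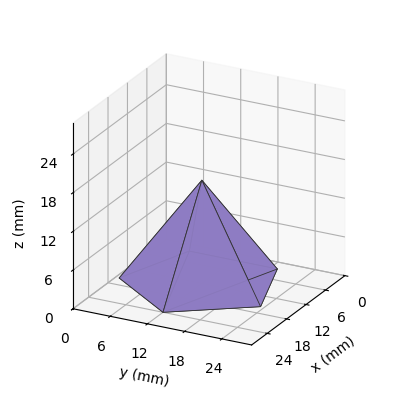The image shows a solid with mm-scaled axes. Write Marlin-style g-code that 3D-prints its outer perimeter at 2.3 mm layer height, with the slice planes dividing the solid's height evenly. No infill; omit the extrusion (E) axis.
Reading the render: the shape is a regular 5-sided pyramid, base circumscribed radius ≈ 12 mm, apex at z ≈ 16 mm (dimensions read to the nearest mm from the axis ticks). For the g-code, the solid's height is divided into equal slices at the stated Δz and each level perimeter traced with G1 moves after a G0 lift.

; perimeter-only toolpath
G21 ; units = mm
G90 ; absolute positioning
G28 ; home
; layer 1
G0 Z2.3
G0 X22.3 Y12.0
G1 X15.2 Y21.8
G1 X3.7 Y18.1
G1 X3.7 Y5.9
G1 X15.2 Y2.2
G1 X22.3 Y12.0
; layer 2
G0 Z4.6
G0 X20.6 Y12.0
G1 X14.6 Y20.1
G1 X5.1 Y17.1
G1 X5.1 Y6.9
G1 X14.6 Y3.9
G1 X20.6 Y12.0
; layer 3
G0 Z6.9
G0 X18.9 Y12.0
G1 X14.1 Y18.5
G1 X6.5 Y16.1
G1 X6.5 Y7.9
G1 X14.1 Y5.5
G1 X18.9 Y12.0
; layer 4
G0 Z9.1
G0 X17.1 Y12.0
G1 X13.6 Y16.9
G1 X7.8 Y15.0
G1 X7.8 Y9.0
G1 X13.6 Y7.1
G1 X17.1 Y12.0
; layer 5
G0 Z11.4
G0 X15.4 Y12.0
G1 X13.1 Y15.3
G1 X9.2 Y14.0
G1 X9.2 Y10.0
G1 X13.1 Y8.7
G1 X15.4 Y12.0
; layer 6
G0 Z13.7
G0 X13.7 Y12.0
G1 X12.5 Y13.6
G1 X10.6 Y13.0
G1 X10.6 Y11.0
G1 X12.5 Y10.4
G1 X13.7 Y12.0
M2 ; end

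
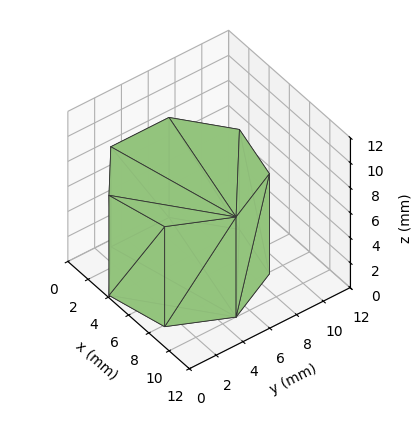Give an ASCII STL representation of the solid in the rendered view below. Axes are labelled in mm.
Reading the render: the shape is a regular 7-sided prism (a cylinder approximated with 7 flat sides), circumscribed radius ≈ 5 mm, height ≈ 8 mm (dimensions read to the nearest mm from the axis ticks). For the STL, each face is triangulated and given an outward normal.

solid part
  facet normal 0.0000 0.0000 -1.0000
    outer loop
      vertex 3.89 9.87 0.00
      vertex 8.12 8.91 0.00
      vertex 10.00 5.00 0.00
    endloop
  endfacet
  facet normal 0.0000 0.0000 -1.0000
    outer loop
      vertex 0.50 7.17 0.00
      vertex 3.89 9.87 0.00
      vertex 10.00 5.00 0.00
    endloop
  endfacet
  facet normal 0.0000 0.0000 -1.0000
    outer loop
      vertex 0.50 2.83 0.00
      vertex 0.50 7.17 0.00
      vertex 10.00 5.00 0.00
    endloop
  endfacet
  facet normal 0.0000 0.0000 -1.0000
    outer loop
      vertex 3.89 0.13 0.00
      vertex 0.50 2.83 0.00
      vertex 10.00 5.00 0.00
    endloop
  endfacet
  facet normal 0.0000 0.0000 -1.0000
    outer loop
      vertex 8.12 1.09 0.00
      vertex 3.89 0.13 0.00
      vertex 10.00 5.00 0.00
    endloop
  endfacet
  facet normal 0.0000 0.0000 1.0000
    outer loop
      vertex 10.00 5.00 8.00
      vertex 8.12 8.91 8.00
      vertex 3.89 9.87 8.00
    endloop
  endfacet
  facet normal 0.0000 0.0000 1.0000
    outer loop
      vertex 10.00 5.00 8.00
      vertex 3.89 9.87 8.00
      vertex 0.50 7.17 8.00
    endloop
  endfacet
  facet normal 0.0000 0.0000 1.0000
    outer loop
      vertex 10.00 5.00 8.00
      vertex 0.50 7.17 8.00
      vertex 0.50 2.83 8.00
    endloop
  endfacet
  facet normal 0.0000 0.0000 1.0000
    outer loop
      vertex 10.00 5.00 8.00
      vertex 0.50 2.83 8.00
      vertex 3.89 0.13 8.00
    endloop
  endfacet
  facet normal 0.0000 0.0000 1.0000
    outer loop
      vertex 10.00 5.00 8.00
      vertex 3.89 0.13 8.00
      vertex 8.12 1.09 8.00
    endloop
  endfacet
  facet normal 0.9012 0.4333 0.0000
    outer loop
      vertex 10.00 5.00 0.00
      vertex 8.12 8.91 0.00
      vertex 8.12 8.91 8.00
    endloop
  endfacet
  facet normal 0.9012 0.4333 0.0000
    outer loop
      vertex 10.00 5.00 0.00
      vertex 8.12 8.91 8.00
      vertex 10.00 5.00 8.00
    endloop
  endfacet
  facet normal 0.2213 0.9752 0.0000
    outer loop
      vertex 8.12 8.91 0.00
      vertex 3.89 9.87 0.00
      vertex 3.89 9.87 8.00
    endloop
  endfacet
  facet normal 0.2213 0.9752 0.0000
    outer loop
      vertex 8.12 8.91 0.00
      vertex 3.89 9.87 8.00
      vertex 8.12 8.91 8.00
    endloop
  endfacet
  facet normal -0.6230 0.7822 0.0000
    outer loop
      vertex 3.89 9.87 0.00
      vertex 0.50 7.17 0.00
      vertex 0.50 7.17 8.00
    endloop
  endfacet
  facet normal -0.6230 0.7822 0.0000
    outer loop
      vertex 3.89 9.87 0.00
      vertex 0.50 7.17 8.00
      vertex 3.89 9.87 8.00
    endloop
  endfacet
  facet normal -1.0000 0.0000 0.0000
    outer loop
      vertex 0.50 7.17 0.00
      vertex 0.50 2.83 0.00
      vertex 0.50 2.83 8.00
    endloop
  endfacet
  facet normal -1.0000 0.0000 0.0000
    outer loop
      vertex 0.50 7.17 0.00
      vertex 0.50 2.83 8.00
      vertex 0.50 7.17 8.00
    endloop
  endfacet
  facet normal -0.6230 -0.7822 0.0000
    outer loop
      vertex 0.50 2.83 0.00
      vertex 3.89 0.13 0.00
      vertex 3.89 0.13 8.00
    endloop
  endfacet
  facet normal -0.6230 -0.7822 0.0000
    outer loop
      vertex 0.50 2.83 0.00
      vertex 3.89 0.13 8.00
      vertex 0.50 2.83 8.00
    endloop
  endfacet
  facet normal 0.2213 -0.9752 0.0000
    outer loop
      vertex 3.89 0.13 0.00
      vertex 8.12 1.09 0.00
      vertex 8.12 1.09 8.00
    endloop
  endfacet
  facet normal 0.2213 -0.9752 0.0000
    outer loop
      vertex 3.89 0.13 0.00
      vertex 8.12 1.09 8.00
      vertex 3.89 0.13 8.00
    endloop
  endfacet
  facet normal 0.9012 -0.4333 0.0000
    outer loop
      vertex 8.12 1.09 0.00
      vertex 10.00 5.00 0.00
      vertex 10.00 5.00 8.00
    endloop
  endfacet
  facet normal 0.9012 -0.4333 0.0000
    outer loop
      vertex 8.12 1.09 0.00
      vertex 10.00 5.00 8.00
      vertex 8.12 1.09 8.00
    endloop
  endfacet
endsolid part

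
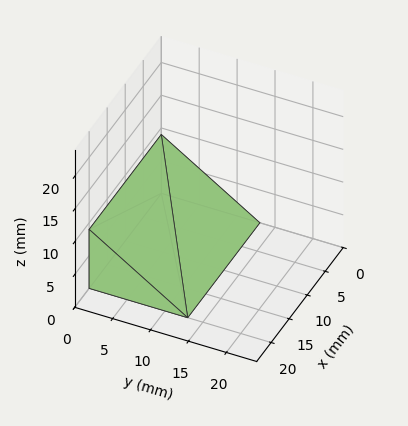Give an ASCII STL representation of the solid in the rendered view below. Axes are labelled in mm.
Reading the render: the shape is a wedge (ramp): 20 × 13 mm base, rising to 9 mm along the y=0 edge and sloping linearly to z=0 at y=13 (dimensions read to the nearest mm from the axis ticks). For the STL, each face is triangulated and given an outward normal.

solid part
  facet normal 0.0000 0.0000 -1.0000
    outer loop
      vertex 20.00 13.00 0.00
      vertex 20.00 0.00 0.00
      vertex 0.00 0.00 0.00
    endloop
  endfacet
  facet normal 0.0000 0.0000 -1.0000
    outer loop
      vertex 0.00 13.00 0.00
      vertex 20.00 13.00 0.00
      vertex 0.00 0.00 0.00
    endloop
  endfacet
  facet normal 0.0000 -1.0000 0.0000
    outer loop
      vertex 0.00 0.00 0.00
      vertex 20.00 0.00 0.00
      vertex 20.00 0.00 9.00
    endloop
  endfacet
  facet normal 0.0000 -1.0000 0.0000
    outer loop
      vertex 0.00 0.00 0.00
      vertex 20.00 0.00 9.00
      vertex 0.00 0.00 9.00
    endloop
  endfacet
  facet normal 0.0000 0.5692 0.8222
    outer loop
      vertex 0.00 0.00 9.00
      vertex 20.00 0.00 9.00
      vertex 20.00 13.00 0.00
    endloop
  endfacet
  facet normal 0.0000 0.5692 0.8222
    outer loop
      vertex 0.00 0.00 9.00
      vertex 20.00 13.00 0.00
      vertex 0.00 13.00 0.00
    endloop
  endfacet
  facet normal -1.0000 0.0000 0.0000
    outer loop
      vertex 0.00 0.00 9.00
      vertex 0.00 13.00 0.00
      vertex 0.00 0.00 0.00
    endloop
  endfacet
  facet normal 1.0000 0.0000 0.0000
    outer loop
      vertex 20.00 0.00 0.00
      vertex 20.00 13.00 0.00
      vertex 20.00 0.00 9.00
    endloop
  endfacet
endsolid part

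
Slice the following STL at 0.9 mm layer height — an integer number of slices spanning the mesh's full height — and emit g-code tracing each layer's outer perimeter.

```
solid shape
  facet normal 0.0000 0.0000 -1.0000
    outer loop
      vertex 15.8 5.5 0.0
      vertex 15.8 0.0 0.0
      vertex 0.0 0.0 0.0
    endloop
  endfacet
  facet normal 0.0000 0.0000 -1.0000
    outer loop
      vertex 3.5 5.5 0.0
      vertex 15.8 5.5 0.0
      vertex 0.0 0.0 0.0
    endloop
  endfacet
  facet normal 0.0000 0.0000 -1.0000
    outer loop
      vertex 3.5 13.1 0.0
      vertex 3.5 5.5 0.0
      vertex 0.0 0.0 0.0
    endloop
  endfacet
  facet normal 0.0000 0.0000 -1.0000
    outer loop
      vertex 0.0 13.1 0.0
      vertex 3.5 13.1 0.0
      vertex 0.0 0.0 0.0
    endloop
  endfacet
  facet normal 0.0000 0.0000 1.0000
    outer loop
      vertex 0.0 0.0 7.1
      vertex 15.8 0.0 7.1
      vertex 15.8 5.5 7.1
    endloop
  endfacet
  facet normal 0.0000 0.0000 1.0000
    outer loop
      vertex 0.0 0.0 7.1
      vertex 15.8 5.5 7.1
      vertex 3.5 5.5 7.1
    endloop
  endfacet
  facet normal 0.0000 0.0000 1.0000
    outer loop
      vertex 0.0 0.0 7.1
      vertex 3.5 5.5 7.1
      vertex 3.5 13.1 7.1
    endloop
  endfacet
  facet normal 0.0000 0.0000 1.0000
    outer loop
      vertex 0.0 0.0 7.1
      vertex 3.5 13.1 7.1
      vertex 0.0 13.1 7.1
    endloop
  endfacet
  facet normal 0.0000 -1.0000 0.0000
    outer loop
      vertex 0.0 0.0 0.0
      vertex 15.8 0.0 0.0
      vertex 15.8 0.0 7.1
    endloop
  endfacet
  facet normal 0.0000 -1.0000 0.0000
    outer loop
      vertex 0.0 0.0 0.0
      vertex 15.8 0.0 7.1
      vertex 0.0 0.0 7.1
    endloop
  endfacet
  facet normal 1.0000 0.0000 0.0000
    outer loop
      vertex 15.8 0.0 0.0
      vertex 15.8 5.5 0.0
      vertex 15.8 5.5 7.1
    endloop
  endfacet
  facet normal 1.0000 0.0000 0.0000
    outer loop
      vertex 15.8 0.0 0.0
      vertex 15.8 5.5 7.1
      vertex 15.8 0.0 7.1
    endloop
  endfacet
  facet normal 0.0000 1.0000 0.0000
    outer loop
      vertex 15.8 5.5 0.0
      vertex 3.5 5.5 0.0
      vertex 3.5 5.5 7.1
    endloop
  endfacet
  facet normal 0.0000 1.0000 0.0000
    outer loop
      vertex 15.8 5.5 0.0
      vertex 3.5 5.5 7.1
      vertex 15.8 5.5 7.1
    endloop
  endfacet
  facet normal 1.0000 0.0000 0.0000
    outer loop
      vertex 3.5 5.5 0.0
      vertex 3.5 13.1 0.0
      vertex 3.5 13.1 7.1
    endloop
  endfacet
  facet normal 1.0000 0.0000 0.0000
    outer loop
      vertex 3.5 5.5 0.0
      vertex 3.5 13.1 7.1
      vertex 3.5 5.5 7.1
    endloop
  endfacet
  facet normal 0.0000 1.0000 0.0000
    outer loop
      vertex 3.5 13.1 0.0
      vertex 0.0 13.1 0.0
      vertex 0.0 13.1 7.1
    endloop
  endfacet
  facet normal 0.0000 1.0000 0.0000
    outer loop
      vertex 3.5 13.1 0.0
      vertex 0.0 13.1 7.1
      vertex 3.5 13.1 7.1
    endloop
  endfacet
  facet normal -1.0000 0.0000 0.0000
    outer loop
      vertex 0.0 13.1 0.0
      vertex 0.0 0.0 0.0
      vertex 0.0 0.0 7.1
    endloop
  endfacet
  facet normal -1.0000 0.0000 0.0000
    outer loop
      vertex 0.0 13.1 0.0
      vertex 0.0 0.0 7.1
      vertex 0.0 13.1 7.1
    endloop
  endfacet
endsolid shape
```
; perimeter-only toolpath
G21 ; units = mm
G90 ; absolute positioning
G28 ; home
; layer 1
G0 Z0.9
G0 X0.0 Y0.0
G1 X15.8 Y0.0
G1 X15.8 Y5.5
G1 X3.5 Y5.5
G1 X3.5 Y13.1
G1 X0.0 Y13.1
G1 X0.0 Y0.0
; layer 2
G0 Z1.8
G0 X0.0 Y0.0
G1 X15.8 Y0.0
G1 X15.8 Y5.5
G1 X3.5 Y5.5
G1 X3.5 Y13.1
G1 X0.0 Y13.1
G1 X0.0 Y0.0
; layer 3
G0 Z2.7
G0 X0.0 Y0.0
G1 X15.8 Y0.0
G1 X15.8 Y5.5
G1 X3.5 Y5.5
G1 X3.5 Y13.1
G1 X0.0 Y13.1
G1 X0.0 Y0.0
; layer 4
G0 Z3.5
G0 X0.0 Y0.0
G1 X15.8 Y0.0
G1 X15.8 Y5.5
G1 X3.5 Y5.5
G1 X3.5 Y13.1
G1 X0.0 Y13.1
G1 X0.0 Y0.0
; layer 5
G0 Z4.4
G0 X0.0 Y0.0
G1 X15.8 Y0.0
G1 X15.8 Y5.5
G1 X3.5 Y5.5
G1 X3.5 Y13.1
G1 X0.0 Y13.1
G1 X0.0 Y0.0
; layer 6
G0 Z5.3
G0 X0.0 Y0.0
G1 X15.8 Y0.0
G1 X15.8 Y5.5
G1 X3.5 Y5.5
G1 X3.5 Y13.1
G1 X0.0 Y13.1
G1 X0.0 Y0.0
; layer 7
G0 Z6.2
G0 X0.0 Y0.0
G1 X15.8 Y0.0
G1 X15.8 Y5.5
G1 X3.5 Y5.5
G1 X3.5 Y13.1
G1 X0.0 Y13.1
G1 X0.0 Y0.0
; layer 8
G0 Z7.1
G0 X0.0 Y0.0
G1 X15.8 Y0.0
G1 X15.8 Y5.5
G1 X3.5 Y5.5
G1 X3.5 Y13.1
G1 X0.0 Y13.1
G1 X0.0 Y0.0
M2 ; end

The solid is an L-shaped prism: outer 15.8 × 13.1 mm, arm thicknesses ≈ 5.5 mm (horizontal) and 3.5 mm (vertical), extruded 7.1 mm in z. Slicing at Δz = 0.9 mm — 8 equal slices spanning the solid's height, so layer i sits at z = i·h/8 — gives 8 non-empty perimeters. Each is a 6-segment closed polygon; G0 lifts to the layer z and rapids to the start vertex, then G1 traces the edges.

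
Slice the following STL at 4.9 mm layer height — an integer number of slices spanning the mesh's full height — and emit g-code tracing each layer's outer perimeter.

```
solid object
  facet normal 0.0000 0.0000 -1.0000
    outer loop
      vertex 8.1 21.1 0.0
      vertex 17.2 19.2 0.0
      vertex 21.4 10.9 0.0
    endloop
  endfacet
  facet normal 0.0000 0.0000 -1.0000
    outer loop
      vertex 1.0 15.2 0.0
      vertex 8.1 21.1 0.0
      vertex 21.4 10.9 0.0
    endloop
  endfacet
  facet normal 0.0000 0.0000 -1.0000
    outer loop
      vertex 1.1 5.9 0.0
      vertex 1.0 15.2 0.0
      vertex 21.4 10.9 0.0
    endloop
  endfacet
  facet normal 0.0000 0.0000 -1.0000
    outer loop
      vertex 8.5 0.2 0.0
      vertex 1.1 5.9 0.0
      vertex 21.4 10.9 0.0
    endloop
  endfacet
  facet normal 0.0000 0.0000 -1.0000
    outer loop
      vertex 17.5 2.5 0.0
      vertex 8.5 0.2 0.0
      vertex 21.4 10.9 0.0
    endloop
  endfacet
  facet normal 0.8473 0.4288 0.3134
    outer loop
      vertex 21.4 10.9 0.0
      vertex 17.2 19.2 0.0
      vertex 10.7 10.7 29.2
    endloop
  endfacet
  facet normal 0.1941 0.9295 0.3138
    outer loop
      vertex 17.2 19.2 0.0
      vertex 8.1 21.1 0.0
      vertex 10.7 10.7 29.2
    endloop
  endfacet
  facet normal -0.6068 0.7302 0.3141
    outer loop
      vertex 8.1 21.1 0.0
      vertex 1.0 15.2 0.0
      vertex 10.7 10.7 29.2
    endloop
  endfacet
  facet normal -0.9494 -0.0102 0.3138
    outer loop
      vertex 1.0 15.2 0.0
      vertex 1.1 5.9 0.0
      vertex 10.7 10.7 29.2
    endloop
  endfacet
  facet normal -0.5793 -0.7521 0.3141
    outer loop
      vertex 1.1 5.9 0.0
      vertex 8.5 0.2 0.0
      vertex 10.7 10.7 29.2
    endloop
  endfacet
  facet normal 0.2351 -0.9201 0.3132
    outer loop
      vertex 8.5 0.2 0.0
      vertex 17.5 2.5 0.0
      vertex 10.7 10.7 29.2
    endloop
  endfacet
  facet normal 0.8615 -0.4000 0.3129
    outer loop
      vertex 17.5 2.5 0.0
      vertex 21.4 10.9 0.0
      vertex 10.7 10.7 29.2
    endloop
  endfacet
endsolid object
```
; perimeter-only toolpath
G21 ; units = mm
G90 ; absolute positioning
G28 ; home
; layer 1
G0 Z4.9
G0 X19.6 Y10.9
G1 X16.1 Y17.8
G1 X8.5 Y19.4
G1 X2.6 Y14.4
G1 X2.7 Y6.7
G1 X8.9 Y1.9
G1 X16.4 Y3.9
G1 X19.6 Y10.9
; layer 2
G0 Z9.7
G0 X17.8 Y10.8
G1 X15.0 Y16.4
G1 X9.0 Y17.6
G1 X4.2 Y13.7
G1 X4.3 Y7.5
G1 X9.2 Y3.7
G1 X15.2 Y5.2
G1 X17.8 Y10.8
; layer 3
G0 Z14.6
G0 X16.0 Y10.8
G1 X13.9 Y14.9
G1 X9.4 Y15.9
G1 X5.8 Y12.9
G1 X5.9 Y8.3
G1 X9.6 Y5.4
G1 X14.1 Y6.6
G1 X16.0 Y10.8
; layer 4
G0 Z19.5
G0 X14.3 Y10.8
G1 X12.9 Y13.5
G1 X9.8 Y14.2
G1 X7.5 Y12.2
G1 X7.5 Y9.1
G1 X10.0 Y7.2
G1 X13.0 Y8.0
G1 X14.3 Y10.8
; layer 5
G0 Z24.3
G0 X12.5 Y10.7
G1 X11.8 Y12.1
G1 X10.3 Y12.4
G1 X9.1 Y11.5
G1 X9.1 Y9.9
G1 X10.3 Y8.9
G1 X11.8 Y9.3
G1 X12.5 Y10.7
M2 ; end

The solid is a regular 7-sided pyramid, base circumscribed radius ≈ 10.7 mm, apex at z ≈ 29.2 mm. Slicing at Δz = 4.9 mm — 6 equal slices spanning the solid's height, so layer i sits at z = i·h/6 — gives 5 non-empty perimeters. Each is a 7-segment closed polygon; G0 lifts to the layer z and rapids to the start vertex, then G1 traces the edges. The cross-section shrinks linearly with z (the slice at the apex is degenerate and omitted).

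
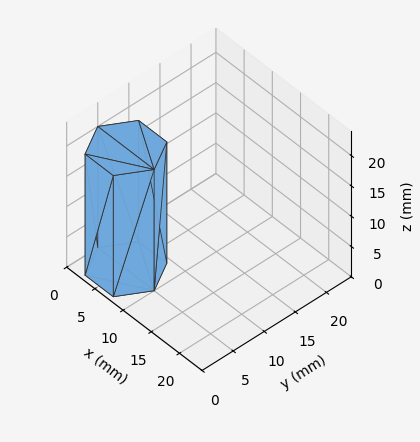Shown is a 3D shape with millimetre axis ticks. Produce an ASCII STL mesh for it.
Reading the render: the shape is a regular 6-sided prism (a cylinder approximated with 6 flat sides), circumscribed radius ≈ 5 mm, height ≈ 20 mm (dimensions read to the nearest mm from the axis ticks). For the STL, each face is triangulated and given an outward normal.

solid part
  facet normal 0.0000 0.0000 -1.0000
    outer loop
      vertex 2.5 9.3 0.0
      vertex 7.5 9.3 0.0
      vertex 10.0 5.0 0.0
    endloop
  endfacet
  facet normal 0.0000 0.0000 -1.0000
    outer loop
      vertex 0.0 5.0 0.0
      vertex 2.5 9.3 0.0
      vertex 10.0 5.0 0.0
    endloop
  endfacet
  facet normal 0.0000 0.0000 -1.0000
    outer loop
      vertex 2.5 0.7 0.0
      vertex 0.0 5.0 0.0
      vertex 10.0 5.0 0.0
    endloop
  endfacet
  facet normal 0.0000 0.0000 -1.0000
    outer loop
      vertex 7.5 0.7 0.0
      vertex 2.5 0.7 0.0
      vertex 10.0 5.0 0.0
    endloop
  endfacet
  facet normal 0.0000 0.0000 1.0000
    outer loop
      vertex 10.0 5.0 20.0
      vertex 7.5 9.3 20.0
      vertex 2.5 9.3 20.0
    endloop
  endfacet
  facet normal 0.0000 0.0000 1.0000
    outer loop
      vertex 10.0 5.0 20.0
      vertex 2.5 9.3 20.0
      vertex 0.0 5.0 20.0
    endloop
  endfacet
  facet normal 0.0000 0.0000 1.0000
    outer loop
      vertex 10.0 5.0 20.0
      vertex 0.0 5.0 20.0
      vertex 2.5 0.7 20.0
    endloop
  endfacet
  facet normal 0.0000 0.0000 1.0000
    outer loop
      vertex 10.0 5.0 20.0
      vertex 2.5 0.7 20.0
      vertex 7.5 0.7 20.0
    endloop
  endfacet
  facet normal 0.8645 0.5026 0.0000
    outer loop
      vertex 10.0 5.0 0.0
      vertex 7.5 9.3 0.0
      vertex 7.5 9.3 20.0
    endloop
  endfacet
  facet normal 0.8645 0.5026 0.0000
    outer loop
      vertex 10.0 5.0 0.0
      vertex 7.5 9.3 20.0
      vertex 10.0 5.0 20.0
    endloop
  endfacet
  facet normal 0.0000 1.0000 0.0000
    outer loop
      vertex 7.5 9.3 0.0
      vertex 2.5 9.3 0.0
      vertex 2.5 9.3 20.0
    endloop
  endfacet
  facet normal 0.0000 1.0000 0.0000
    outer loop
      vertex 7.5 9.3 0.0
      vertex 2.5 9.3 20.0
      vertex 7.5 9.3 20.0
    endloop
  endfacet
  facet normal -0.8645 0.5026 0.0000
    outer loop
      vertex 2.5 9.3 0.0
      vertex 0.0 5.0 0.0
      vertex 0.0 5.0 20.0
    endloop
  endfacet
  facet normal -0.8645 0.5026 0.0000
    outer loop
      vertex 2.5 9.3 0.0
      vertex 0.0 5.0 20.0
      vertex 2.5 9.3 20.0
    endloop
  endfacet
  facet normal -0.8645 -0.5026 0.0000
    outer loop
      vertex 0.0 5.0 0.0
      vertex 2.5 0.7 0.0
      vertex 2.5 0.7 20.0
    endloop
  endfacet
  facet normal -0.8645 -0.5026 0.0000
    outer loop
      vertex 0.0 5.0 0.0
      vertex 2.5 0.7 20.0
      vertex 0.0 5.0 20.0
    endloop
  endfacet
  facet normal 0.0000 -1.0000 0.0000
    outer loop
      vertex 2.5 0.7 0.0
      vertex 7.5 0.7 0.0
      vertex 7.5 0.7 20.0
    endloop
  endfacet
  facet normal 0.0000 -1.0000 0.0000
    outer loop
      vertex 2.5 0.7 0.0
      vertex 7.5 0.7 20.0
      vertex 2.5 0.7 20.0
    endloop
  endfacet
  facet normal 0.8645 -0.5026 0.0000
    outer loop
      vertex 7.5 0.7 0.0
      vertex 10.0 5.0 0.0
      vertex 10.0 5.0 20.0
    endloop
  endfacet
  facet normal 0.8645 -0.5026 0.0000
    outer loop
      vertex 7.5 0.7 0.0
      vertex 10.0 5.0 20.0
      vertex 7.5 0.7 20.0
    endloop
  endfacet
endsolid part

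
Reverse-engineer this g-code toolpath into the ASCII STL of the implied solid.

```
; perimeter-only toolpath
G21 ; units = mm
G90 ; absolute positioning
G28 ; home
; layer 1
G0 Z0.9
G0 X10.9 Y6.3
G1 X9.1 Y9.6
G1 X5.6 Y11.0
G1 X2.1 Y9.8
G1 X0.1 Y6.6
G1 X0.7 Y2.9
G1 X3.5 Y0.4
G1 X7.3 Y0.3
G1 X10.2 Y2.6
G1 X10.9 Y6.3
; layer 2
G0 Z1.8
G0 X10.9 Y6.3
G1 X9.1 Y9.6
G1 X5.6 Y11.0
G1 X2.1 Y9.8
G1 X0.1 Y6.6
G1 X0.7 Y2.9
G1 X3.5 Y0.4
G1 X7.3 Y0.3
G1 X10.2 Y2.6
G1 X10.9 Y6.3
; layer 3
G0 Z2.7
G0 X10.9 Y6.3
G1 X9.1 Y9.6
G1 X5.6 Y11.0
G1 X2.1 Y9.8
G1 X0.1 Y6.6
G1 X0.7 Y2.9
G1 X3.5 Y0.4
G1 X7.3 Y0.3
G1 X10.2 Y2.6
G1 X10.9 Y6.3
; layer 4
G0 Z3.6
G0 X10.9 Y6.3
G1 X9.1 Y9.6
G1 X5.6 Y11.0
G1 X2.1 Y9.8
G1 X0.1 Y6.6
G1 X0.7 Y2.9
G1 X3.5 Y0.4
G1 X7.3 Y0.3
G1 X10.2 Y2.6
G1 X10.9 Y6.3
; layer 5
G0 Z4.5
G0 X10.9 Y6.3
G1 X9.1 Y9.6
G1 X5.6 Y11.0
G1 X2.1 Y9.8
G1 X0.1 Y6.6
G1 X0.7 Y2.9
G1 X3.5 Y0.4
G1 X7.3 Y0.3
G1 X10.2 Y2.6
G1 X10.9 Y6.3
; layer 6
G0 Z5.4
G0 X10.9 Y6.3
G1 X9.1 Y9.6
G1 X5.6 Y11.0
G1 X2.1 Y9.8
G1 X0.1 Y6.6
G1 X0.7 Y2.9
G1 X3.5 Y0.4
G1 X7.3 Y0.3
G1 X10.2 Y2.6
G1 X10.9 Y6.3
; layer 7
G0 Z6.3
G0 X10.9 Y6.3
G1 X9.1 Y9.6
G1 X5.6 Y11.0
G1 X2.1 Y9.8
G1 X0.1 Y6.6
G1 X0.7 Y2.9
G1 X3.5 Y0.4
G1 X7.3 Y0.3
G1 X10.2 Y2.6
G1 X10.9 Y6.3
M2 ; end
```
solid part
  facet normal 0.0000 0.0000 -1.0000
    outer loop
      vertex 5.6 11.0 0.0
      vertex 9.1 9.6 0.0
      vertex 10.9 6.3 0.0
    endloop
  endfacet
  facet normal 0.0000 0.0000 -1.0000
    outer loop
      vertex 2.1 9.8 0.0
      vertex 5.6 11.0 0.0
      vertex 10.9 6.3 0.0
    endloop
  endfacet
  facet normal 0.0000 0.0000 -1.0000
    outer loop
      vertex 0.1 6.6 0.0
      vertex 2.1 9.8 0.0
      vertex 10.9 6.3 0.0
    endloop
  endfacet
  facet normal 0.0000 0.0000 -1.0000
    outer loop
      vertex 0.7 2.9 0.0
      vertex 0.1 6.6 0.0
      vertex 10.9 6.3 0.0
    endloop
  endfacet
  facet normal 0.0000 0.0000 -1.0000
    outer loop
      vertex 3.5 0.4 0.0
      vertex 0.7 2.9 0.0
      vertex 10.9 6.3 0.0
    endloop
  endfacet
  facet normal 0.0000 0.0000 -1.0000
    outer loop
      vertex 7.3 0.3 0.0
      vertex 3.5 0.4 0.0
      vertex 10.9 6.3 0.0
    endloop
  endfacet
  facet normal 0.0000 0.0000 -1.0000
    outer loop
      vertex 10.2 2.6 0.0
      vertex 7.3 0.3 0.0
      vertex 10.9 6.3 0.0
    endloop
  endfacet
  facet normal 0.0000 0.0000 1.0000
    outer loop
      vertex 10.9 6.3 6.3
      vertex 9.1 9.6 6.3
      vertex 5.6 11.0 6.3
    endloop
  endfacet
  facet normal 0.0000 0.0000 1.0000
    outer loop
      vertex 10.9 6.3 6.3
      vertex 5.6 11.0 6.3
      vertex 2.1 9.8 6.3
    endloop
  endfacet
  facet normal 0.0000 0.0000 1.0000
    outer loop
      vertex 10.9 6.3 6.3
      vertex 2.1 9.8 6.3
      vertex 0.1 6.6 6.3
    endloop
  endfacet
  facet normal 0.0000 0.0000 1.0000
    outer loop
      vertex 10.9 6.3 6.3
      vertex 0.1 6.6 6.3
      vertex 0.7 2.9 6.3
    endloop
  endfacet
  facet normal 0.0000 0.0000 1.0000
    outer loop
      vertex 10.9 6.3 6.3
      vertex 0.7 2.9 6.3
      vertex 3.5 0.4 6.3
    endloop
  endfacet
  facet normal 0.0000 0.0000 1.0000
    outer loop
      vertex 10.9 6.3 6.3
      vertex 3.5 0.4 6.3
      vertex 7.3 0.3 6.3
    endloop
  endfacet
  facet normal 0.0000 0.0000 1.0000
    outer loop
      vertex 10.9 6.3 6.3
      vertex 7.3 0.3 6.3
      vertex 10.2 2.6 6.3
    endloop
  endfacet
  facet normal 0.8779 0.4789 0.0000
    outer loop
      vertex 10.9 6.3 0.0
      vertex 9.1 9.6 0.0
      vertex 9.1 9.6 6.3
    endloop
  endfacet
  facet normal 0.8779 0.4789 0.0000
    outer loop
      vertex 10.9 6.3 0.0
      vertex 9.1 9.6 6.3
      vertex 10.9 6.3 6.3
    endloop
  endfacet
  facet normal 0.3714 0.9285 0.0000
    outer loop
      vertex 9.1 9.6 0.0
      vertex 5.6 11.0 0.0
      vertex 5.6 11.0 6.3
    endloop
  endfacet
  facet normal 0.3714 0.9285 0.0000
    outer loop
      vertex 9.1 9.6 0.0
      vertex 5.6 11.0 6.3
      vertex 9.1 9.6 6.3
    endloop
  endfacet
  facet normal -0.3243 0.9459 0.0000
    outer loop
      vertex 5.6 11.0 0.0
      vertex 2.1 9.8 0.0
      vertex 2.1 9.8 6.3
    endloop
  endfacet
  facet normal -0.3243 0.9459 0.0000
    outer loop
      vertex 5.6 11.0 0.0
      vertex 2.1 9.8 6.3
      vertex 5.6 11.0 6.3
    endloop
  endfacet
  facet normal -0.8480 0.5300 0.0000
    outer loop
      vertex 2.1 9.8 0.0
      vertex 0.1 6.6 0.0
      vertex 0.1 6.6 6.3
    endloop
  endfacet
  facet normal -0.8480 0.5300 0.0000
    outer loop
      vertex 2.1 9.8 0.0
      vertex 0.1 6.6 6.3
      vertex 2.1 9.8 6.3
    endloop
  endfacet
  facet normal -0.9871 -0.1601 0.0000
    outer loop
      vertex 0.1 6.6 0.0
      vertex 0.7 2.9 0.0
      vertex 0.7 2.9 6.3
    endloop
  endfacet
  facet normal -0.9871 -0.1601 0.0000
    outer loop
      vertex 0.1 6.6 0.0
      vertex 0.7 2.9 6.3
      vertex 0.1 6.6 6.3
    endloop
  endfacet
  facet normal -0.6660 -0.7459 0.0000
    outer loop
      vertex 0.7 2.9 0.0
      vertex 3.5 0.4 0.0
      vertex 3.5 0.4 6.3
    endloop
  endfacet
  facet normal -0.6660 -0.7459 0.0000
    outer loop
      vertex 0.7 2.9 0.0
      vertex 3.5 0.4 6.3
      vertex 0.7 2.9 6.3
    endloop
  endfacet
  facet normal -0.0263 -0.9997 0.0000
    outer loop
      vertex 3.5 0.4 0.0
      vertex 7.3 0.3 0.0
      vertex 7.3 0.3 6.3
    endloop
  endfacet
  facet normal -0.0263 -0.9997 0.0000
    outer loop
      vertex 3.5 0.4 0.0
      vertex 7.3 0.3 6.3
      vertex 3.5 0.4 6.3
    endloop
  endfacet
  facet normal 0.6214 -0.7835 0.0000
    outer loop
      vertex 7.3 0.3 0.0
      vertex 10.2 2.6 0.0
      vertex 10.2 2.6 6.3
    endloop
  endfacet
  facet normal 0.6214 -0.7835 0.0000
    outer loop
      vertex 7.3 0.3 0.0
      vertex 10.2 2.6 6.3
      vertex 7.3 0.3 6.3
    endloop
  endfacet
  facet normal 0.9826 -0.1859 0.0000
    outer loop
      vertex 10.2 2.6 0.0
      vertex 10.9 6.3 0.0
      vertex 10.9 6.3 6.3
    endloop
  endfacet
  facet normal 0.9826 -0.1859 0.0000
    outer loop
      vertex 10.2 2.6 0.0
      vertex 10.9 6.3 6.3
      vertex 10.2 2.6 6.3
    endloop
  endfacet
endsolid part

The G0 Z moves step by Δz≈0.9 mm. Every layer's G1 loop is the same polygon, so the solid is a straight extrusion of it from z=0 to z≈6.3. Closing with flat bottom and top caps and triangulating gives 32 facets — a regular 9-sided prism (a cylinder approximated with 9 flat sides), circumscribed radius ≈ 5.5 mm, height ≈ 6.3 mm.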